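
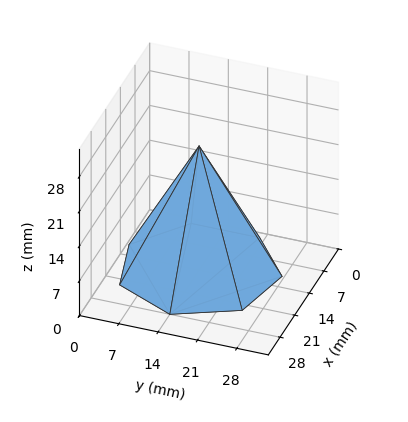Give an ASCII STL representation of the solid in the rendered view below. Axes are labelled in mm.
Reading the render: the shape is a regular 7-sided pyramid, base circumscribed radius ≈ 14 mm, apex at z ≈ 25 mm (dimensions read to the nearest mm from the axis ticks). For the STL, each face is triangulated and given an outward normal.

solid part
  facet normal 0.0000 0.0000 -1.0000
    outer loop
      vertex 10.9 27.6 0.0
      vertex 22.7 24.9 0.0
      vertex 28.0 14.0 0.0
    endloop
  endfacet
  facet normal 0.0000 0.0000 -1.0000
    outer loop
      vertex 1.4 20.1 0.0
      vertex 10.9 27.6 0.0
      vertex 28.0 14.0 0.0
    endloop
  endfacet
  facet normal 0.0000 0.0000 -1.0000
    outer loop
      vertex 1.4 7.9 0.0
      vertex 1.4 20.1 0.0
      vertex 28.0 14.0 0.0
    endloop
  endfacet
  facet normal 0.0000 0.0000 -1.0000
    outer loop
      vertex 10.9 0.4 0.0
      vertex 1.4 7.9 0.0
      vertex 28.0 14.0 0.0
    endloop
  endfacet
  facet normal 0.0000 0.0000 -1.0000
    outer loop
      vertex 22.7 3.1 0.0
      vertex 10.9 0.4 0.0
      vertex 28.0 14.0 0.0
    endloop
  endfacet
  facet normal 0.8032 0.3906 0.4498
    outer loop
      vertex 28.0 14.0 0.0
      vertex 22.7 24.9 0.0
      vertex 14.0 14.0 25.0
    endloop
  endfacet
  facet normal 0.1993 0.8710 0.4491
    outer loop
      vertex 22.7 24.9 0.0
      vertex 10.9 27.6 0.0
      vertex 14.0 14.0 25.0
    endloop
  endfacet
  facet normal -0.5534 0.7009 0.4499
    outer loop
      vertex 10.9 27.6 0.0
      vertex 1.4 20.1 0.0
      vertex 14.0 14.0 25.0
    endloop
  endfacet
  facet normal -0.8930 0.0000 0.4501
    outer loop
      vertex 1.4 20.1 0.0
      vertex 1.4 7.9 0.0
      vertex 14.0 14.0 25.0
    endloop
  endfacet
  facet normal -0.5534 -0.7009 0.4499
    outer loop
      vertex 1.4 7.9 0.0
      vertex 10.9 0.4 0.0
      vertex 14.0 14.0 25.0
    endloop
  endfacet
  facet normal 0.1993 -0.8710 0.4491
    outer loop
      vertex 10.9 0.4 0.0
      vertex 22.7 3.1 0.0
      vertex 14.0 14.0 25.0
    endloop
  endfacet
  facet normal 0.8032 -0.3906 0.4498
    outer loop
      vertex 22.7 3.1 0.0
      vertex 28.0 14.0 0.0
      vertex 14.0 14.0 25.0
    endloop
  endfacet
endsolid part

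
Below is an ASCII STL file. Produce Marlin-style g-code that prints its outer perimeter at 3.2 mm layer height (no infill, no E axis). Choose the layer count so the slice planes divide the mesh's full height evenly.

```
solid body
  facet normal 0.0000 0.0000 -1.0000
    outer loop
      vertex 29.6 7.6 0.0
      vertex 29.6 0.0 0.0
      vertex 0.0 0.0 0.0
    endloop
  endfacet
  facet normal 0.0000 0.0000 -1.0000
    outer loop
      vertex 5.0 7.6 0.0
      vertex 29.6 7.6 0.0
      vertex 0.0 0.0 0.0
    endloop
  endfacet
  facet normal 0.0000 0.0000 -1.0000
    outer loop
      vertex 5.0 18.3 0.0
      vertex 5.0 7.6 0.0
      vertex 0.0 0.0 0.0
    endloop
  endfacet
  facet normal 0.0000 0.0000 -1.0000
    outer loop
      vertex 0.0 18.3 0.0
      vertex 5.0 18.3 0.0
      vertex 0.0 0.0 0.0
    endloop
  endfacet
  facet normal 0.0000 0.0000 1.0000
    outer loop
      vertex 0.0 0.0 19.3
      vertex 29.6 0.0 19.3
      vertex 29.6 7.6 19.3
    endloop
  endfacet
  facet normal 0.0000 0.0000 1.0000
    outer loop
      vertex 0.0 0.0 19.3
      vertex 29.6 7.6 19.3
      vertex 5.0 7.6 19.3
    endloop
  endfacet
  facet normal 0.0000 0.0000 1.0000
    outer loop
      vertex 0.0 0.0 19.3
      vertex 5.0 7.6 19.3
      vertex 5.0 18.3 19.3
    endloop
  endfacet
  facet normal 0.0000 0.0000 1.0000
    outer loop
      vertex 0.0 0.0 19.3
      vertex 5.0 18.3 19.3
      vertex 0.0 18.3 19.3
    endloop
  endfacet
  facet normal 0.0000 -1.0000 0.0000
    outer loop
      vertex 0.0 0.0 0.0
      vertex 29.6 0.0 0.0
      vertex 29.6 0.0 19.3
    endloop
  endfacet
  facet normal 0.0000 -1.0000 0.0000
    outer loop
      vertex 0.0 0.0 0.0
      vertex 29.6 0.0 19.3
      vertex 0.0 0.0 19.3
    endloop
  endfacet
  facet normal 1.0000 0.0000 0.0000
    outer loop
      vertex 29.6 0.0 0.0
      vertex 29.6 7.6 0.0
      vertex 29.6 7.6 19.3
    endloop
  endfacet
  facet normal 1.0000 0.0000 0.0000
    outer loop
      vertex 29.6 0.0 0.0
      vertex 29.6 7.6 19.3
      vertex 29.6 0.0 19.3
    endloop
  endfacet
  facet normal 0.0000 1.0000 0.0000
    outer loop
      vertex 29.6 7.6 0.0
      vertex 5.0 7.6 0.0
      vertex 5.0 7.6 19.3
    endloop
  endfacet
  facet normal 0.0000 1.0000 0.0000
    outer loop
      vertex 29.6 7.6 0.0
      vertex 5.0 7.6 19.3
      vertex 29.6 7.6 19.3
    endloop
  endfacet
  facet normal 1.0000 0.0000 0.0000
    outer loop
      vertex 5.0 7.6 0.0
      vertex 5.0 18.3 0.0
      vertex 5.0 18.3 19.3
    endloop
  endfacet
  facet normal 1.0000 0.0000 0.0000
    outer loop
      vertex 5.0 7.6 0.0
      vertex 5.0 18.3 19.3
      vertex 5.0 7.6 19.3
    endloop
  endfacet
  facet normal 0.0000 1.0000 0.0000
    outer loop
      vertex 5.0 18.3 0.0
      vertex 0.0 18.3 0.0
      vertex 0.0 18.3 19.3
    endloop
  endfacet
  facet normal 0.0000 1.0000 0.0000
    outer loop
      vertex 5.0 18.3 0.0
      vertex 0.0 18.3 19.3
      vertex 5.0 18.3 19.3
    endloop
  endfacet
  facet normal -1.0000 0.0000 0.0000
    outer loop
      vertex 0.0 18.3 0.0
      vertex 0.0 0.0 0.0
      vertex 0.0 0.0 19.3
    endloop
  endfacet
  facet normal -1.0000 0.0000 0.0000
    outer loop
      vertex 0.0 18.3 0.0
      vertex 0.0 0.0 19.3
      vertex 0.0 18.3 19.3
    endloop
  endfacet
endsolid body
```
; perimeter-only toolpath
G21 ; units = mm
G90 ; absolute positioning
G28 ; home
; layer 1
G0 Z3.2
G0 X0.0 Y0.0
G1 X29.6 Y0.0
G1 X29.6 Y7.6
G1 X5.0 Y7.6
G1 X5.0 Y18.3
G1 X0.0 Y18.3
G1 X0.0 Y0.0
; layer 2
G0 Z6.4
G0 X0.0 Y0.0
G1 X29.6 Y0.0
G1 X29.6 Y7.6
G1 X5.0 Y7.6
G1 X5.0 Y18.3
G1 X0.0 Y18.3
G1 X0.0 Y0.0
; layer 3
G0 Z9.7
G0 X0.0 Y0.0
G1 X29.6 Y0.0
G1 X29.6 Y7.6
G1 X5.0 Y7.6
G1 X5.0 Y18.3
G1 X0.0 Y18.3
G1 X0.0 Y0.0
; layer 4
G0 Z12.9
G0 X0.0 Y0.0
G1 X29.6 Y0.0
G1 X29.6 Y7.6
G1 X5.0 Y7.6
G1 X5.0 Y18.3
G1 X0.0 Y18.3
G1 X0.0 Y0.0
; layer 5
G0 Z16.1
G0 X0.0 Y0.0
G1 X29.6 Y0.0
G1 X29.6 Y7.6
G1 X5.0 Y7.6
G1 X5.0 Y18.3
G1 X0.0 Y18.3
G1 X0.0 Y0.0
; layer 6
G0 Z19.3
G0 X0.0 Y0.0
G1 X29.6 Y0.0
G1 X29.6 Y7.6
G1 X5.0 Y7.6
G1 X5.0 Y18.3
G1 X0.0 Y18.3
G1 X0.0 Y0.0
M2 ; end

The solid is an L-shaped prism: outer 29.6 × 18.3 mm, arm thicknesses ≈ 7.6 mm (horizontal) and 5 mm (vertical), extruded 19.3 mm in z. Slicing at Δz = 3.2 mm — 6 equal slices spanning the solid's height, so layer i sits at z = i·h/6 — gives 6 non-empty perimeters. Each is a 6-segment closed polygon; G0 lifts to the layer z and rapids to the start vertex, then G1 traces the edges.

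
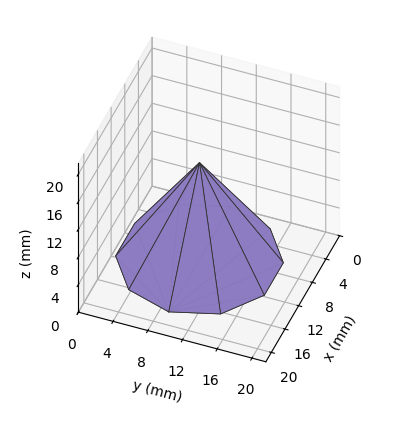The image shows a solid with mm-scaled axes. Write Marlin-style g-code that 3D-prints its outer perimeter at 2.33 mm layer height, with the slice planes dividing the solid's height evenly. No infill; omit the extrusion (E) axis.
Reading the render: the shape is a regular 10-sided pyramid, base circumscribed radius ≈ 9 mm, apex at z ≈ 14 mm (dimensions read to the nearest mm from the axis ticks). For the g-code, the solid's height is divided into equal slices at the stated Δz and each level perimeter traced with G1 moves after a G0 lift.

; perimeter-only toolpath
G21 ; units = mm
G90 ; absolute positioning
G28 ; home
; layer 1
G0 Z2.33
G0 X16.50 Y9.00
G1 X15.07 Y13.41
G1 X11.32 Y16.13
G1 X6.68 Y16.13
G1 X2.93 Y13.41
G1 X1.50 Y9.00
G1 X2.93 Y4.59
G1 X6.68 Y1.87
G1 X11.32 Y1.87
G1 X15.07 Y4.59
G1 X16.50 Y9.00
; layer 2
G0 Z4.67
G0 X15.00 Y9.00
G1 X13.85 Y12.53
G1 X10.85 Y14.71
G1 X7.15 Y14.71
G1 X4.15 Y12.53
G1 X3.00 Y9.00
G1 X4.15 Y5.47
G1 X7.15 Y3.29
G1 X10.85 Y3.29
G1 X13.85 Y5.47
G1 X15.00 Y9.00
; layer 3
G0 Z7.00
G0 X13.50 Y9.00
G1 X12.64 Y11.64
G1 X10.39 Y13.28
G1 X7.61 Y13.28
G1 X5.36 Y11.64
G1 X4.50 Y9.00
G1 X5.36 Y6.36
G1 X7.61 Y4.72
G1 X10.39 Y4.72
G1 X12.64 Y6.36
G1 X13.50 Y9.00
; layer 4
G0 Z9.33
G0 X12.00 Y9.00
G1 X11.43 Y10.76
G1 X9.93 Y11.85
G1 X8.07 Y11.85
G1 X6.57 Y10.76
G1 X6.00 Y9.00
G1 X6.57 Y7.24
G1 X8.07 Y6.15
G1 X9.93 Y6.15
G1 X11.43 Y7.24
G1 X12.00 Y9.00
; layer 5
G0 Z11.67
G0 X10.50 Y9.00
G1 X10.21 Y9.88
G1 X9.46 Y10.43
G1 X8.54 Y10.43
G1 X7.79 Y9.88
G1 X7.50 Y9.00
G1 X7.79 Y8.12
G1 X8.54 Y7.57
G1 X9.46 Y7.57
G1 X10.21 Y8.12
G1 X10.50 Y9.00
M2 ; end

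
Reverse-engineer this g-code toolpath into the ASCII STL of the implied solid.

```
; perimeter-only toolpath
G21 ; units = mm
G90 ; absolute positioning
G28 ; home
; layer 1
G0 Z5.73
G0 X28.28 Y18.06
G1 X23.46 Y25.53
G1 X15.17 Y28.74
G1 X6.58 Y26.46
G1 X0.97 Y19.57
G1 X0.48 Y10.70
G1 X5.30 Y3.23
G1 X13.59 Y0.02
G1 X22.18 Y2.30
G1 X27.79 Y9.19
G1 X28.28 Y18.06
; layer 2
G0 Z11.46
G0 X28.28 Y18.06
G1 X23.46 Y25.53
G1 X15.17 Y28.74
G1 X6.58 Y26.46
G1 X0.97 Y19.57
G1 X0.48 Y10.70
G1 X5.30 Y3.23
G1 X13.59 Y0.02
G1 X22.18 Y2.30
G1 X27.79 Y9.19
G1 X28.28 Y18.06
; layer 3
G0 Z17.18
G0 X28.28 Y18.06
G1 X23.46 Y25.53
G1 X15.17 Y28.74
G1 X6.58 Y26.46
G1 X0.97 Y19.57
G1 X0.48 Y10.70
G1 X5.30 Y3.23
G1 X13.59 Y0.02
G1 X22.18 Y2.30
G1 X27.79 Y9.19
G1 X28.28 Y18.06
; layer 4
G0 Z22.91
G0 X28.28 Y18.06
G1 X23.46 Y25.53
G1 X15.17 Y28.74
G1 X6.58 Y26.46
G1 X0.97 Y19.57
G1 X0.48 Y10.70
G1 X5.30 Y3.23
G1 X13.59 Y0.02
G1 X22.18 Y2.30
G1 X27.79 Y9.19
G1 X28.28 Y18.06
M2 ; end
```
solid part
  facet normal 0.0000 0.0000 -1.0000
    outer loop
      vertex 15.17 28.74 0.00
      vertex 23.46 25.53 0.00
      vertex 28.28 18.06 0.00
    endloop
  endfacet
  facet normal 0.0000 0.0000 -1.0000
    outer loop
      vertex 6.58 26.46 0.00
      vertex 15.17 28.74 0.00
      vertex 28.28 18.06 0.00
    endloop
  endfacet
  facet normal 0.0000 0.0000 -1.0000
    outer loop
      vertex 0.97 19.57 0.00
      vertex 6.58 26.46 0.00
      vertex 28.28 18.06 0.00
    endloop
  endfacet
  facet normal 0.0000 0.0000 -1.0000
    outer loop
      vertex 0.48 10.70 0.00
      vertex 0.97 19.57 0.00
      vertex 28.28 18.06 0.00
    endloop
  endfacet
  facet normal 0.0000 0.0000 -1.0000
    outer loop
      vertex 5.30 3.23 0.00
      vertex 0.48 10.70 0.00
      vertex 28.28 18.06 0.00
    endloop
  endfacet
  facet normal 0.0000 0.0000 -1.0000
    outer loop
      vertex 13.59 0.02 0.00
      vertex 5.30 3.23 0.00
      vertex 28.28 18.06 0.00
    endloop
  endfacet
  facet normal 0.0000 0.0000 -1.0000
    outer loop
      vertex 22.18 2.30 0.00
      vertex 13.59 0.02 0.00
      vertex 28.28 18.06 0.00
    endloop
  endfacet
  facet normal 0.0000 0.0000 -1.0000
    outer loop
      vertex 27.79 9.19 0.00
      vertex 22.18 2.30 0.00
      vertex 28.28 18.06 0.00
    endloop
  endfacet
  facet normal 0.0000 0.0000 1.0000
    outer loop
      vertex 28.28 18.06 22.91
      vertex 23.46 25.53 22.91
      vertex 15.17 28.74 22.91
    endloop
  endfacet
  facet normal 0.0000 0.0000 1.0000
    outer loop
      vertex 28.28 18.06 22.91
      vertex 15.17 28.74 22.91
      vertex 6.58 26.46 22.91
    endloop
  endfacet
  facet normal 0.0000 0.0000 1.0000
    outer loop
      vertex 28.28 18.06 22.91
      vertex 6.58 26.46 22.91
      vertex 0.97 19.57 22.91
    endloop
  endfacet
  facet normal 0.0000 0.0000 1.0000
    outer loop
      vertex 28.28 18.06 22.91
      vertex 0.97 19.57 22.91
      vertex 0.48 10.70 22.91
    endloop
  endfacet
  facet normal 0.0000 0.0000 1.0000
    outer loop
      vertex 28.28 18.06 22.91
      vertex 0.48 10.70 22.91
      vertex 5.30 3.23 22.91
    endloop
  endfacet
  facet normal 0.0000 0.0000 1.0000
    outer loop
      vertex 28.28 18.06 22.91
      vertex 5.30 3.23 22.91
      vertex 13.59 0.02 22.91
    endloop
  endfacet
  facet normal 0.0000 0.0000 1.0000
    outer loop
      vertex 28.28 18.06 22.91
      vertex 13.59 0.02 22.91
      vertex 22.18 2.30 22.91
    endloop
  endfacet
  facet normal 0.0000 0.0000 1.0000
    outer loop
      vertex 28.28 18.06 22.91
      vertex 22.18 2.30 22.91
      vertex 27.79 9.19 22.91
    endloop
  endfacet
  facet normal 0.8403 0.5422 0.0000
    outer loop
      vertex 28.28 18.06 0.00
      vertex 23.46 25.53 0.00
      vertex 23.46 25.53 22.91
    endloop
  endfacet
  facet normal 0.8403 0.5422 0.0000
    outer loop
      vertex 28.28 18.06 0.00
      vertex 23.46 25.53 22.91
      vertex 28.28 18.06 22.91
    endloop
  endfacet
  facet normal 0.3611 0.9325 0.0000
    outer loop
      vertex 23.46 25.53 0.00
      vertex 15.17 28.74 0.00
      vertex 15.17 28.74 22.91
    endloop
  endfacet
  facet normal 0.3611 0.9325 0.0000
    outer loop
      vertex 23.46 25.53 0.00
      vertex 15.17 28.74 22.91
      vertex 23.46 25.53 22.91
    endloop
  endfacet
  facet normal -0.2565 0.9665 0.0000
    outer loop
      vertex 15.17 28.74 0.00
      vertex 6.58 26.46 0.00
      vertex 6.58 26.46 22.91
    endloop
  endfacet
  facet normal -0.2565 0.9665 0.0000
    outer loop
      vertex 15.17 28.74 0.00
      vertex 6.58 26.46 22.91
      vertex 15.17 28.74 22.91
    endloop
  endfacet
  facet normal -0.7755 0.6314 0.0000
    outer loop
      vertex 6.58 26.46 0.00
      vertex 0.97 19.57 0.00
      vertex 0.97 19.57 22.91
    endloop
  endfacet
  facet normal -0.7755 0.6314 0.0000
    outer loop
      vertex 6.58 26.46 0.00
      vertex 0.97 19.57 22.91
      vertex 6.58 26.46 22.91
    endloop
  endfacet
  facet normal -0.9985 0.0552 0.0000
    outer loop
      vertex 0.97 19.57 0.00
      vertex 0.48 10.70 0.00
      vertex 0.48 10.70 22.91
    endloop
  endfacet
  facet normal -0.9985 0.0552 0.0000
    outer loop
      vertex 0.97 19.57 0.00
      vertex 0.48 10.70 22.91
      vertex 0.97 19.57 22.91
    endloop
  endfacet
  facet normal -0.8403 -0.5422 0.0000
    outer loop
      vertex 0.48 10.70 0.00
      vertex 5.30 3.23 0.00
      vertex 5.30 3.23 22.91
    endloop
  endfacet
  facet normal -0.8403 -0.5422 0.0000
    outer loop
      vertex 0.48 10.70 0.00
      vertex 5.30 3.23 22.91
      vertex 0.48 10.70 22.91
    endloop
  endfacet
  facet normal -0.3611 -0.9325 0.0000
    outer loop
      vertex 5.30 3.23 0.00
      vertex 13.59 0.02 0.00
      vertex 13.59 0.02 22.91
    endloop
  endfacet
  facet normal -0.3611 -0.9325 0.0000
    outer loop
      vertex 5.30 3.23 0.00
      vertex 13.59 0.02 22.91
      vertex 5.30 3.23 22.91
    endloop
  endfacet
  facet normal 0.2565 -0.9665 0.0000
    outer loop
      vertex 13.59 0.02 0.00
      vertex 22.18 2.30 0.00
      vertex 22.18 2.30 22.91
    endloop
  endfacet
  facet normal 0.2565 -0.9665 0.0000
    outer loop
      vertex 13.59 0.02 0.00
      vertex 22.18 2.30 22.91
      vertex 13.59 0.02 22.91
    endloop
  endfacet
  facet normal 0.7755 -0.6314 0.0000
    outer loop
      vertex 22.18 2.30 0.00
      vertex 27.79 9.19 0.00
      vertex 27.79 9.19 22.91
    endloop
  endfacet
  facet normal 0.7755 -0.6314 0.0000
    outer loop
      vertex 22.18 2.30 0.00
      vertex 27.79 9.19 22.91
      vertex 22.18 2.30 22.91
    endloop
  endfacet
  facet normal 0.9985 -0.0552 0.0000
    outer loop
      vertex 27.79 9.19 0.00
      vertex 28.28 18.06 0.00
      vertex 28.28 18.06 22.91
    endloop
  endfacet
  facet normal 0.9985 -0.0552 0.0000
    outer loop
      vertex 27.79 9.19 0.00
      vertex 28.28 18.06 22.91
      vertex 27.79 9.19 22.91
    endloop
  endfacet
endsolid part

The G0 Z moves step by Δz≈5.73 mm. Every layer's G1 loop is the same polygon, so the solid is a straight extrusion of it from z=0 to z≈22.9. Closing with flat bottom and top caps and triangulating gives 36 facets — a regular 10-sided prism (a cylinder approximated with 10 flat sides), circumscribed radius ≈ 14.4 mm, height ≈ 22.9 mm.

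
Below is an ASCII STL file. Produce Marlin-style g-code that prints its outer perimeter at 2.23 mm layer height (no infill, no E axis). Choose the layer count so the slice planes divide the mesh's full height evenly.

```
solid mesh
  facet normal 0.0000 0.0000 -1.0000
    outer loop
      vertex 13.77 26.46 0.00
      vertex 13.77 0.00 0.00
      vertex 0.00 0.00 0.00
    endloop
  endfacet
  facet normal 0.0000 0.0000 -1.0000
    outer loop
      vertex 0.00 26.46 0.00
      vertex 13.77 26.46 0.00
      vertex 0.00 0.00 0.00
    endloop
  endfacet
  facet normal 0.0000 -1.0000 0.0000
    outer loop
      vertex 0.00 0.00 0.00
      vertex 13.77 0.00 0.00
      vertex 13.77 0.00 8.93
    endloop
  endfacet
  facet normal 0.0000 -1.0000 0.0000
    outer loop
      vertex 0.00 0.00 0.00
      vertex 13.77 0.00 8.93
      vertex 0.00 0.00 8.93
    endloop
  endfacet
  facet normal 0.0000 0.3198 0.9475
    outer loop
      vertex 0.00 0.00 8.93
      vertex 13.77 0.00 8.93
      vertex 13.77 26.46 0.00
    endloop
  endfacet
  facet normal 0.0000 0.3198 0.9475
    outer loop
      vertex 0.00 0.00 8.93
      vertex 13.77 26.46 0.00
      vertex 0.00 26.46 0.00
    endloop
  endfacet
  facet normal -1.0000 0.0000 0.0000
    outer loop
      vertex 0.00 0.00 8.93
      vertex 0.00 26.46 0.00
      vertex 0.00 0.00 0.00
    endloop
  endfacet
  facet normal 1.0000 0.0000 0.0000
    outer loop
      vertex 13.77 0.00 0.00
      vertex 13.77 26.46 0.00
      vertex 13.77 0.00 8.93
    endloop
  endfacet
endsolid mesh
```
; perimeter-only toolpath
G21 ; units = mm
G90 ; absolute positioning
G28 ; home
; layer 1
G0 Z2.23
G0 X0.00 Y0.00
G1 X13.77 Y0.00
G1 X13.77 Y19.84
G1 X0.00 Y19.84
G1 X0.00 Y0.00
; layer 2
G0 Z4.46
G0 X0.00 Y0.00
G1 X13.77 Y0.00
G1 X13.77 Y13.23
G1 X0.00 Y13.23
G1 X0.00 Y0.00
; layer 3
G0 Z6.70
G0 X0.00 Y0.00
G1 X13.77 Y0.00
G1 X13.77 Y6.62
G1 X0.00 Y6.62
G1 X0.00 Y0.00
M2 ; end

The solid is a wedge (ramp): 13.8 × 26.5 mm base, rising to 8.93 mm along the y=0 edge and sloping linearly to z=0 at y=26.5. Slicing at Δz = 2.23 mm — 4 equal slices spanning the solid's height, so layer i sits at z = i·h/4 — gives 3 non-empty perimeters. Each is a 4-segment closed polygon; G0 lifts to the layer z and rapids to the start vertex, then G1 traces the edges. The cross-section shrinks linearly with z (the slice at the apex is degenerate and omitted).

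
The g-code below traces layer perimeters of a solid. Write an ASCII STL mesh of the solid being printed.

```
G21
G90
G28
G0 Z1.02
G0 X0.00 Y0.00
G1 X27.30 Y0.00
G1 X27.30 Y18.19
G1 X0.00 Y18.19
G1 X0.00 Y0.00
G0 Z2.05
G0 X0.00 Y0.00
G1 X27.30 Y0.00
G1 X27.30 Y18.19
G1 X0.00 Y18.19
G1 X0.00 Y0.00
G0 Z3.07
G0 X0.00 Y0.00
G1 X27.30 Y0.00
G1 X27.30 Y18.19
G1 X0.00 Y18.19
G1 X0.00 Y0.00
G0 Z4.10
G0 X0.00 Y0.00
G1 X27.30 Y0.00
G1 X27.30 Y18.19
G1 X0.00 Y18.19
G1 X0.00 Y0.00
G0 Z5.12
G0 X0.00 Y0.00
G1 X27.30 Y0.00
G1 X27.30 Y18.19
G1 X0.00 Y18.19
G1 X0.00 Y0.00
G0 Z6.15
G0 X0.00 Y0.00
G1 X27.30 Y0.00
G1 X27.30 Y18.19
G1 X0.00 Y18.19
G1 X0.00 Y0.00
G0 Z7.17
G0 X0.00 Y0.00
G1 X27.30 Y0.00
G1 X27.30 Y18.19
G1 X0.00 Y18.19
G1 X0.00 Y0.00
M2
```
solid part
  facet normal 0.0000 0.0000 -1.0000
    outer loop
      vertex 27.30 18.19 0.00
      vertex 27.30 0.00 0.00
      vertex 0.00 0.00 0.00
    endloop
  endfacet
  facet normal 0.0000 0.0000 -1.0000
    outer loop
      vertex 0.00 18.19 0.00
      vertex 27.30 18.19 0.00
      vertex 0.00 0.00 0.00
    endloop
  endfacet
  facet normal 0.0000 0.0000 1.0000
    outer loop
      vertex 0.00 0.00 7.17
      vertex 27.30 0.00 7.17
      vertex 27.30 18.19 7.17
    endloop
  endfacet
  facet normal 0.0000 0.0000 1.0000
    outer loop
      vertex 0.00 0.00 7.17
      vertex 27.30 18.19 7.17
      vertex 0.00 18.19 7.17
    endloop
  endfacet
  facet normal 0.0000 -1.0000 0.0000
    outer loop
      vertex 0.00 0.00 0.00
      vertex 27.30 0.00 0.00
      vertex 27.30 0.00 7.17
    endloop
  endfacet
  facet normal 0.0000 -1.0000 0.0000
    outer loop
      vertex 0.00 0.00 0.00
      vertex 27.30 0.00 7.17
      vertex 0.00 0.00 7.17
    endloop
  endfacet
  facet normal 0.0000 1.0000 0.0000
    outer loop
      vertex 27.30 18.19 7.17
      vertex 27.30 18.19 0.00
      vertex 0.00 18.19 0.00
    endloop
  endfacet
  facet normal 0.0000 1.0000 0.0000
    outer loop
      vertex 0.00 18.19 7.17
      vertex 27.30 18.19 7.17
      vertex 0.00 18.19 0.00
    endloop
  endfacet
  facet normal -1.0000 0.0000 0.0000
    outer loop
      vertex 0.00 18.19 7.17
      vertex 0.00 18.19 0.00
      vertex 0.00 0.00 0.00
    endloop
  endfacet
  facet normal -1.0000 0.0000 0.0000
    outer loop
      vertex 0.00 0.00 7.17
      vertex 0.00 18.19 7.17
      vertex 0.00 0.00 0.00
    endloop
  endfacet
  facet normal 1.0000 0.0000 0.0000
    outer loop
      vertex 27.30 0.00 0.00
      vertex 27.30 18.19 0.00
      vertex 27.30 18.19 7.17
    endloop
  endfacet
  facet normal 1.0000 0.0000 0.0000
    outer loop
      vertex 27.30 0.00 0.00
      vertex 27.30 18.19 7.17
      vertex 27.30 0.00 7.17
    endloop
  endfacet
endsolid part

The G0 Z moves step by Δz≈1.02 mm. Every layer's G1 loop is the same polygon, so the solid is a straight extrusion of it from z=0 to z≈7.17. Closing with flat bottom and top caps and triangulating gives 12 facets — a rectangular box, roughly 27.3 × 18.2 mm footprint and 7.17 mm tall.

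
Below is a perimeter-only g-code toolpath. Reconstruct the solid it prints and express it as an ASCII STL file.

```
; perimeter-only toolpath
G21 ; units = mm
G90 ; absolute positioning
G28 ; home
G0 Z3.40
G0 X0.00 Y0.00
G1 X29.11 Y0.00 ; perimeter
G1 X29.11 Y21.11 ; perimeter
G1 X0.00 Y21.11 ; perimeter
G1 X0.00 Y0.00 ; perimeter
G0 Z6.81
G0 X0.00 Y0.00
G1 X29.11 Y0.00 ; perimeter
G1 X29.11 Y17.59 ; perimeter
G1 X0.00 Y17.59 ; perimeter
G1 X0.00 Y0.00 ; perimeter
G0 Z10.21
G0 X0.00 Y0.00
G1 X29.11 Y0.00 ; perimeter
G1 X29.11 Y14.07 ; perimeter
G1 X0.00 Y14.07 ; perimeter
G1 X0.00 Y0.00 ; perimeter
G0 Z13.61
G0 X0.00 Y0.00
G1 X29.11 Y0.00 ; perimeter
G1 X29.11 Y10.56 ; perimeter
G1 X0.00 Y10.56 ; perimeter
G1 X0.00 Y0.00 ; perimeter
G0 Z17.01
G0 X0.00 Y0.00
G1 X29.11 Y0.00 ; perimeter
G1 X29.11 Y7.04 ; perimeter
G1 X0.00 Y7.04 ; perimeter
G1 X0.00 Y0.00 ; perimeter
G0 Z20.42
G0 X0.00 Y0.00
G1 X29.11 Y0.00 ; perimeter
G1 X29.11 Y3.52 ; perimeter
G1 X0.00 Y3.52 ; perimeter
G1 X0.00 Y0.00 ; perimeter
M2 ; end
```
solid part
  facet normal 0.0000 0.0000 -1.0000
    outer loop
      vertex 29.11 24.63 0.00
      vertex 29.11 0.00 0.00
      vertex 0.00 0.00 0.00
    endloop
  endfacet
  facet normal 0.0000 0.0000 -1.0000
    outer loop
      vertex 0.00 24.63 0.00
      vertex 29.11 24.63 0.00
      vertex 0.00 0.00 0.00
    endloop
  endfacet
  facet normal 0.0000 -1.0000 0.0000
    outer loop
      vertex 0.00 0.00 0.00
      vertex 29.11 0.00 0.00
      vertex 29.11 0.00 23.82
    endloop
  endfacet
  facet normal 0.0000 -1.0000 0.0000
    outer loop
      vertex 0.00 0.00 0.00
      vertex 29.11 0.00 23.82
      vertex 0.00 0.00 23.82
    endloop
  endfacet
  facet normal 0.0000 0.6952 0.7188
    outer loop
      vertex 0.00 0.00 23.82
      vertex 29.11 0.00 23.82
      vertex 29.11 24.63 0.00
    endloop
  endfacet
  facet normal 0.0000 0.6952 0.7188
    outer loop
      vertex 0.00 0.00 23.82
      vertex 29.11 24.63 0.00
      vertex 0.00 24.63 0.00
    endloop
  endfacet
  facet normal -1.0000 0.0000 0.0000
    outer loop
      vertex 0.00 0.00 23.82
      vertex 0.00 24.63 0.00
      vertex 0.00 0.00 0.00
    endloop
  endfacet
  facet normal 1.0000 0.0000 0.0000
    outer loop
      vertex 29.11 0.00 0.00
      vertex 29.11 24.63 0.00
      vertex 29.11 0.00 23.82
    endloop
  endfacet
endsolid part

The G0 Z moves step by Δz≈3.40 mm. The G1 loops shrink linearly with z, so the solid tapers from its base footprint up to z≈23.8. Closing with a flat bottom cap and the tapered top and triangulating gives 8 facets — a wedge (ramp): 29.1 × 24.6 mm base, rising to 23.8 mm along the y=0 edge and sloping linearly to z=0 at y=24.6.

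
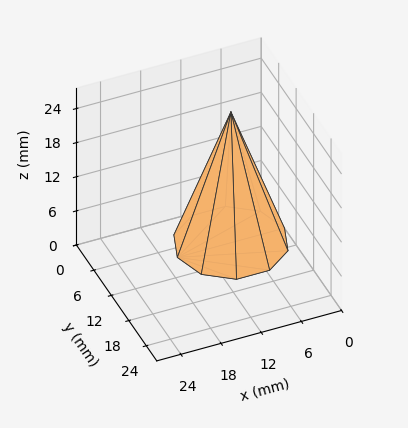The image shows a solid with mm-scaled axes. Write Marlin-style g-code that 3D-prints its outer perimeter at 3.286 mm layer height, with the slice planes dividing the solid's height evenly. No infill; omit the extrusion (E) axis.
Reading the render: the shape is a regular 10-sided pyramid, base circumscribed radius ≈ 8 mm, apex at z ≈ 23 mm (dimensions read to the nearest mm from the axis ticks). For the g-code, the solid's height is divided into equal slices at the stated Δz and each level perimeter traced with G1 moves after a G0 lift.

; perimeter-only toolpath
G21 ; units = mm
G90 ; absolute positioning
G28 ; home
; layer 1
G0 Z3.286
G0 X14.857 Y8.000
G1 X13.547 Y12.030
G1 X10.119 Y14.521
G1 X5.881 Y14.521
G1 X2.453 Y12.030
G1 X1.143 Y8.000
G1 X2.453 Y3.970
G1 X5.881 Y1.479
G1 X10.119 Y1.479
G1 X13.547 Y3.970
G1 X14.857 Y8.000
; layer 2
G0 Z6.571
G0 X13.714 Y8.000
G1 X12.623 Y11.359
G1 X9.766 Y13.434
G1 X6.234 Y13.434
G1 X3.377 Y11.359
G1 X2.286 Y8.000
G1 X3.377 Y4.641
G1 X6.234 Y2.566
G1 X9.766 Y2.566
G1 X12.623 Y4.641
G1 X13.714 Y8.000
; layer 3
G0 Z9.857
G0 X12.571 Y8.000
G1 X11.698 Y10.687
G1 X9.413 Y12.347
G1 X6.587 Y12.347
G1 X4.302 Y10.687
G1 X3.429 Y8.000
G1 X4.302 Y5.313
G1 X6.587 Y3.653
G1 X9.413 Y3.653
G1 X11.698 Y5.313
G1 X12.571 Y8.000
; layer 4
G0 Z13.143
G0 X11.429 Y8.000
G1 X10.774 Y10.015
G1 X9.059 Y11.261
G1 X6.941 Y11.261
G1 X5.226 Y10.015
G1 X4.571 Y8.000
G1 X5.226 Y5.985
G1 X6.941 Y4.739
G1 X9.059 Y4.739
G1 X10.774 Y5.985
G1 X11.429 Y8.000
; layer 5
G0 Z16.429
G0 X10.286 Y8.000
G1 X9.849 Y9.343
G1 X8.706 Y10.174
G1 X7.294 Y10.174
G1 X6.151 Y9.343
G1 X5.714 Y8.000
G1 X6.151 Y6.657
G1 X7.294 Y5.826
G1 X8.706 Y5.826
G1 X9.849 Y6.657
G1 X10.286 Y8.000
; layer 6
G0 Z19.714
G0 X9.143 Y8.000
G1 X8.925 Y8.672
G1 X8.353 Y9.087
G1 X7.647 Y9.087
G1 X7.075 Y8.672
G1 X6.857 Y8.000
G1 X7.075 Y7.328
G1 X7.647 Y6.913
G1 X8.353 Y6.913
G1 X8.925 Y7.328
G1 X9.143 Y8.000
M2 ; end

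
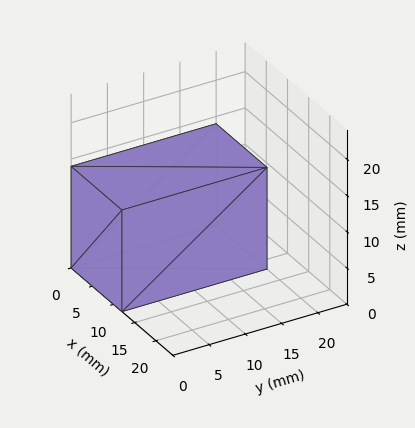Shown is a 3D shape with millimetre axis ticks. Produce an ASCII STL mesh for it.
Reading the render: the shape is a rectangular box, roughly 12 × 20 mm footprint and 14 mm tall (dimensions read to the nearest mm from the axis ticks). For the STL, each face is triangulated and given an outward normal.

solid part
  facet normal 0.0000 0.0000 -1.0000
    outer loop
      vertex 12.0 20.0 0.0
      vertex 12.0 0.0 0.0
      vertex 0.0 0.0 0.0
    endloop
  endfacet
  facet normal 0.0000 0.0000 -1.0000
    outer loop
      vertex 0.0 20.0 0.0
      vertex 12.0 20.0 0.0
      vertex 0.0 0.0 0.0
    endloop
  endfacet
  facet normal 0.0000 0.0000 1.0000
    outer loop
      vertex 0.0 0.0 14.0
      vertex 12.0 0.0 14.0
      vertex 12.0 20.0 14.0
    endloop
  endfacet
  facet normal 0.0000 0.0000 1.0000
    outer loop
      vertex 0.0 0.0 14.0
      vertex 12.0 20.0 14.0
      vertex 0.0 20.0 14.0
    endloop
  endfacet
  facet normal 0.0000 -1.0000 0.0000
    outer loop
      vertex 0.0 0.0 0.0
      vertex 12.0 0.0 0.0
      vertex 12.0 0.0 14.0
    endloop
  endfacet
  facet normal 0.0000 -1.0000 0.0000
    outer loop
      vertex 0.0 0.0 0.0
      vertex 12.0 0.0 14.0
      vertex 0.0 0.0 14.0
    endloop
  endfacet
  facet normal 0.0000 1.0000 0.0000
    outer loop
      vertex 12.0 20.0 14.0
      vertex 12.0 20.0 0.0
      vertex 0.0 20.0 0.0
    endloop
  endfacet
  facet normal 0.0000 1.0000 0.0000
    outer loop
      vertex 0.0 20.0 14.0
      vertex 12.0 20.0 14.0
      vertex 0.0 20.0 0.0
    endloop
  endfacet
  facet normal -1.0000 0.0000 0.0000
    outer loop
      vertex 0.0 20.0 14.0
      vertex 0.0 20.0 0.0
      vertex 0.0 0.0 0.0
    endloop
  endfacet
  facet normal -1.0000 0.0000 0.0000
    outer loop
      vertex 0.0 0.0 14.0
      vertex 0.0 20.0 14.0
      vertex 0.0 0.0 0.0
    endloop
  endfacet
  facet normal 1.0000 0.0000 0.0000
    outer loop
      vertex 12.0 0.0 0.0
      vertex 12.0 20.0 0.0
      vertex 12.0 20.0 14.0
    endloop
  endfacet
  facet normal 1.0000 0.0000 0.0000
    outer loop
      vertex 12.0 0.0 0.0
      vertex 12.0 20.0 14.0
      vertex 12.0 0.0 14.0
    endloop
  endfacet
endsolid part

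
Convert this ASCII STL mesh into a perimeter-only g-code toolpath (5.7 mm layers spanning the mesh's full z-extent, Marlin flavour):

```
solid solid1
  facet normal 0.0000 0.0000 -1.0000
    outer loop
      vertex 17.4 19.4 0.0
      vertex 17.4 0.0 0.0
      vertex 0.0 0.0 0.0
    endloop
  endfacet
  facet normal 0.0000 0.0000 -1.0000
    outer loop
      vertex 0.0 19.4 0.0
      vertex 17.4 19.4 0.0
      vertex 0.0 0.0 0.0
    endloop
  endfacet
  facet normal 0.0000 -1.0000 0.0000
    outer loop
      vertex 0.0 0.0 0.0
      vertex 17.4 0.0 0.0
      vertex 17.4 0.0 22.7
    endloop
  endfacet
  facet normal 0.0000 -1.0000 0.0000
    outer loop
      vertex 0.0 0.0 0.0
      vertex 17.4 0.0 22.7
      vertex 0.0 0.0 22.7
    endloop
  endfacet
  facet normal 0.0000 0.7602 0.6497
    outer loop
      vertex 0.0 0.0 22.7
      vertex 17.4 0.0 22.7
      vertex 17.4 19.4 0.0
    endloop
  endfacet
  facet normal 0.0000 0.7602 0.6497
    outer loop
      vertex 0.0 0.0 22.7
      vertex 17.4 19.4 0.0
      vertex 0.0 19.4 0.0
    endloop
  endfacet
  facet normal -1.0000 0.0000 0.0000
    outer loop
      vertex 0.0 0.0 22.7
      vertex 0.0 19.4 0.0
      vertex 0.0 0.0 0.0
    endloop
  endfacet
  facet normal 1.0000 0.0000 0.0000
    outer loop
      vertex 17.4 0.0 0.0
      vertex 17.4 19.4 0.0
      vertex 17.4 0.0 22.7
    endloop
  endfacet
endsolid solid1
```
; perimeter-only toolpath
G21 ; units = mm
G90 ; absolute positioning
G28 ; home
; layer 1
G0 Z5.7
G0 X0.0 Y0.0
G1 X17.4 Y0.0
G1 X17.4 Y14.5
G1 X0.0 Y14.5
G1 X0.0 Y0.0
; layer 2
G0 Z11.3
G0 X0.0 Y0.0
G1 X17.4 Y0.0
G1 X17.4 Y9.7
G1 X0.0 Y9.7
G1 X0.0 Y0.0
; layer 3
G0 Z17.0
G0 X0.0 Y0.0
G1 X17.4 Y0.0
G1 X17.4 Y4.8
G1 X0.0 Y4.8
G1 X0.0 Y0.0
M2 ; end

The solid is a wedge (ramp): 17.4 × 19.4 mm base, rising to 22.7 mm along the y=0 edge and sloping linearly to z=0 at y=19.4. Slicing at Δz = 5.7 mm — 4 equal slices spanning the solid's height, so layer i sits at z = i·h/4 — gives 3 non-empty perimeters. Each is a 4-segment closed polygon; G0 lifts to the layer z and rapids to the start vertex, then G1 traces the edges. The cross-section shrinks linearly with z (the slice at the apex is degenerate and omitted).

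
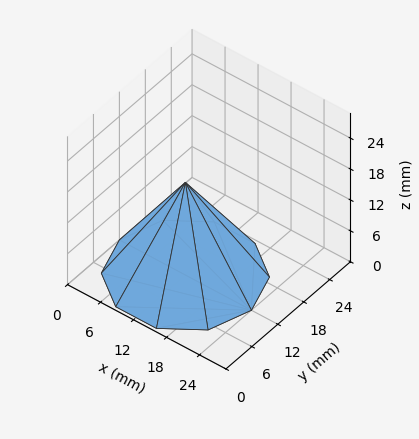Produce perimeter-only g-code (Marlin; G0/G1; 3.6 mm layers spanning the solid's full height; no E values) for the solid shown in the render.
Reading the render: the shape is a regular 10-sided pyramid, base circumscribed radius ≈ 12 mm, apex at z ≈ 18 mm (dimensions read to the nearest mm from the axis ticks). For the g-code, the solid's height is divided into equal slices at the stated Δz and each level perimeter traced with G1 moves after a G0 lift.

; perimeter-only toolpath
G21 ; units = mm
G90 ; absolute positioning
G28 ; home
; layer 1
G0 Z3.6
G0 X21.6 Y12.0
G1 X19.8 Y17.7
G1 X15.0 Y21.1
G1 X9.0 Y21.1
G1 X4.2 Y17.7
G1 X2.4 Y12.0
G1 X4.2 Y6.3
G1 X9.0 Y2.9
G1 X15.0 Y2.9
G1 X19.8 Y6.3
G1 X21.6 Y12.0
; layer 2
G0 Z7.2
G0 X19.2 Y12.0
G1 X17.8 Y16.3
G1 X14.2 Y18.8
G1 X9.8 Y18.8
G1 X6.2 Y16.3
G1 X4.8 Y12.0
G1 X6.2 Y7.7
G1 X9.8 Y5.2
G1 X14.2 Y5.2
G1 X17.8 Y7.7
G1 X19.2 Y12.0
; layer 3
G0 Z10.8
G0 X16.8 Y12.0
G1 X15.9 Y14.8
G1 X13.5 Y16.6
G1 X10.5 Y16.6
G1 X8.1 Y14.8
G1 X7.2 Y12.0
G1 X8.1 Y9.2
G1 X10.5 Y7.4
G1 X13.5 Y7.4
G1 X15.9 Y9.2
G1 X16.8 Y12.0
; layer 4
G0 Z14.4
G0 X14.4 Y12.0
G1 X13.9 Y13.4
G1 X12.7 Y14.3
G1 X11.3 Y14.3
G1 X10.1 Y13.4
G1 X9.6 Y12.0
G1 X10.1 Y10.6
G1 X11.3 Y9.7
G1 X12.7 Y9.7
G1 X13.9 Y10.6
G1 X14.4 Y12.0
M2 ; end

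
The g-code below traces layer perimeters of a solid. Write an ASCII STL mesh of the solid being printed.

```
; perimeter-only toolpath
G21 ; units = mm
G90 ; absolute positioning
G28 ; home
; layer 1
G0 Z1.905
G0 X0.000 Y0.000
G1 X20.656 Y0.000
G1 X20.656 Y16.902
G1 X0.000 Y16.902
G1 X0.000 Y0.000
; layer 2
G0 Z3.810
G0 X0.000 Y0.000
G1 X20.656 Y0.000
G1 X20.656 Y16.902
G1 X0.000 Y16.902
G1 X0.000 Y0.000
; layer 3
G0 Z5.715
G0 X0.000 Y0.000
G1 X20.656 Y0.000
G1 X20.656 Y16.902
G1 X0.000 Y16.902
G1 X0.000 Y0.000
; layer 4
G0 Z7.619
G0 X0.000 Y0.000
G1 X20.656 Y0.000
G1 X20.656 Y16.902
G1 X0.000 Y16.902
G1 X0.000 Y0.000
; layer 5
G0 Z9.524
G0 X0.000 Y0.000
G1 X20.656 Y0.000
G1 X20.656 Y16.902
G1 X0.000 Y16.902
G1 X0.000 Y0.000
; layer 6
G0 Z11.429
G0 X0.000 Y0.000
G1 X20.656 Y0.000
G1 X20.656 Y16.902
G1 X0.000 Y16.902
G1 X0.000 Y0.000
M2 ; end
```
solid part
  facet normal 0.0000 0.0000 -1.0000
    outer loop
      vertex 20.656 16.902 0.000
      vertex 20.656 0.000 0.000
      vertex 0.000 0.000 0.000
    endloop
  endfacet
  facet normal 0.0000 0.0000 -1.0000
    outer loop
      vertex 0.000 16.902 0.000
      vertex 20.656 16.902 0.000
      vertex 0.000 0.000 0.000
    endloop
  endfacet
  facet normal 0.0000 0.0000 1.0000
    outer loop
      vertex 0.000 0.000 11.429
      vertex 20.656 0.000 11.429
      vertex 20.656 16.902 11.429
    endloop
  endfacet
  facet normal 0.0000 0.0000 1.0000
    outer loop
      vertex 0.000 0.000 11.429
      vertex 20.656 16.902 11.429
      vertex 0.000 16.902 11.429
    endloop
  endfacet
  facet normal 0.0000 -1.0000 0.0000
    outer loop
      vertex 0.000 0.000 0.000
      vertex 20.656 0.000 0.000
      vertex 20.656 0.000 11.429
    endloop
  endfacet
  facet normal 0.0000 -1.0000 0.0000
    outer loop
      vertex 0.000 0.000 0.000
      vertex 20.656 0.000 11.429
      vertex 0.000 0.000 11.429
    endloop
  endfacet
  facet normal 0.0000 1.0000 0.0000
    outer loop
      vertex 20.656 16.902 11.429
      vertex 20.656 16.902 0.000
      vertex 0.000 16.902 0.000
    endloop
  endfacet
  facet normal 0.0000 1.0000 0.0000
    outer loop
      vertex 0.000 16.902 11.429
      vertex 20.656 16.902 11.429
      vertex 0.000 16.902 0.000
    endloop
  endfacet
  facet normal -1.0000 0.0000 0.0000
    outer loop
      vertex 0.000 16.902 11.429
      vertex 0.000 16.902 0.000
      vertex 0.000 0.000 0.000
    endloop
  endfacet
  facet normal -1.0000 0.0000 0.0000
    outer loop
      vertex 0.000 0.000 11.429
      vertex 0.000 16.902 11.429
      vertex 0.000 0.000 0.000
    endloop
  endfacet
  facet normal 1.0000 0.0000 0.0000
    outer loop
      vertex 20.656 0.000 0.000
      vertex 20.656 16.902 0.000
      vertex 20.656 16.902 11.429
    endloop
  endfacet
  facet normal 1.0000 0.0000 0.0000
    outer loop
      vertex 20.656 0.000 0.000
      vertex 20.656 16.902 11.429
      vertex 20.656 0.000 11.429
    endloop
  endfacet
endsolid part

The G0 Z moves step by Δz≈1.905 mm. Every layer's G1 loop is the same polygon, so the solid is a straight extrusion of it from z=0 to z≈11.4. Closing with flat bottom and top caps and triangulating gives 12 facets — a rectangular box, roughly 20.7 × 16.9 mm footprint and 11.4 mm tall.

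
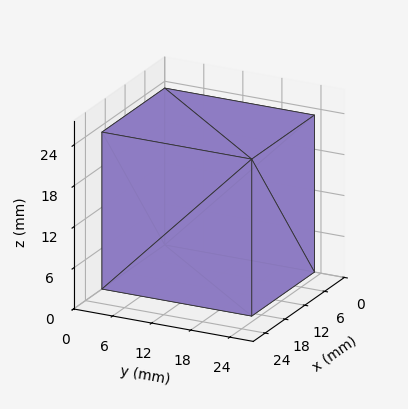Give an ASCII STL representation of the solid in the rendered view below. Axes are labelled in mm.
Reading the render: the shape is a rectangular box, roughly 19 × 23 mm footprint and 23 mm tall (dimensions read to the nearest mm from the axis ticks). For the STL, each face is triangulated and given an outward normal.

solid part
  facet normal 0.0000 0.0000 -1.0000
    outer loop
      vertex 19.00 23.00 0.00
      vertex 19.00 0.00 0.00
      vertex 0.00 0.00 0.00
    endloop
  endfacet
  facet normal 0.0000 0.0000 -1.0000
    outer loop
      vertex 0.00 23.00 0.00
      vertex 19.00 23.00 0.00
      vertex 0.00 0.00 0.00
    endloop
  endfacet
  facet normal 0.0000 0.0000 1.0000
    outer loop
      vertex 0.00 0.00 23.00
      vertex 19.00 0.00 23.00
      vertex 19.00 23.00 23.00
    endloop
  endfacet
  facet normal 0.0000 0.0000 1.0000
    outer loop
      vertex 0.00 0.00 23.00
      vertex 19.00 23.00 23.00
      vertex 0.00 23.00 23.00
    endloop
  endfacet
  facet normal 0.0000 -1.0000 0.0000
    outer loop
      vertex 0.00 0.00 0.00
      vertex 19.00 0.00 0.00
      vertex 19.00 0.00 23.00
    endloop
  endfacet
  facet normal 0.0000 -1.0000 0.0000
    outer loop
      vertex 0.00 0.00 0.00
      vertex 19.00 0.00 23.00
      vertex 0.00 0.00 23.00
    endloop
  endfacet
  facet normal 0.0000 1.0000 0.0000
    outer loop
      vertex 19.00 23.00 23.00
      vertex 19.00 23.00 0.00
      vertex 0.00 23.00 0.00
    endloop
  endfacet
  facet normal 0.0000 1.0000 0.0000
    outer loop
      vertex 0.00 23.00 23.00
      vertex 19.00 23.00 23.00
      vertex 0.00 23.00 0.00
    endloop
  endfacet
  facet normal -1.0000 0.0000 0.0000
    outer loop
      vertex 0.00 23.00 23.00
      vertex 0.00 23.00 0.00
      vertex 0.00 0.00 0.00
    endloop
  endfacet
  facet normal -1.0000 0.0000 0.0000
    outer loop
      vertex 0.00 0.00 23.00
      vertex 0.00 23.00 23.00
      vertex 0.00 0.00 0.00
    endloop
  endfacet
  facet normal 1.0000 0.0000 0.0000
    outer loop
      vertex 19.00 0.00 0.00
      vertex 19.00 23.00 0.00
      vertex 19.00 23.00 23.00
    endloop
  endfacet
  facet normal 1.0000 0.0000 0.0000
    outer loop
      vertex 19.00 0.00 0.00
      vertex 19.00 23.00 23.00
      vertex 19.00 0.00 23.00
    endloop
  endfacet
endsolid part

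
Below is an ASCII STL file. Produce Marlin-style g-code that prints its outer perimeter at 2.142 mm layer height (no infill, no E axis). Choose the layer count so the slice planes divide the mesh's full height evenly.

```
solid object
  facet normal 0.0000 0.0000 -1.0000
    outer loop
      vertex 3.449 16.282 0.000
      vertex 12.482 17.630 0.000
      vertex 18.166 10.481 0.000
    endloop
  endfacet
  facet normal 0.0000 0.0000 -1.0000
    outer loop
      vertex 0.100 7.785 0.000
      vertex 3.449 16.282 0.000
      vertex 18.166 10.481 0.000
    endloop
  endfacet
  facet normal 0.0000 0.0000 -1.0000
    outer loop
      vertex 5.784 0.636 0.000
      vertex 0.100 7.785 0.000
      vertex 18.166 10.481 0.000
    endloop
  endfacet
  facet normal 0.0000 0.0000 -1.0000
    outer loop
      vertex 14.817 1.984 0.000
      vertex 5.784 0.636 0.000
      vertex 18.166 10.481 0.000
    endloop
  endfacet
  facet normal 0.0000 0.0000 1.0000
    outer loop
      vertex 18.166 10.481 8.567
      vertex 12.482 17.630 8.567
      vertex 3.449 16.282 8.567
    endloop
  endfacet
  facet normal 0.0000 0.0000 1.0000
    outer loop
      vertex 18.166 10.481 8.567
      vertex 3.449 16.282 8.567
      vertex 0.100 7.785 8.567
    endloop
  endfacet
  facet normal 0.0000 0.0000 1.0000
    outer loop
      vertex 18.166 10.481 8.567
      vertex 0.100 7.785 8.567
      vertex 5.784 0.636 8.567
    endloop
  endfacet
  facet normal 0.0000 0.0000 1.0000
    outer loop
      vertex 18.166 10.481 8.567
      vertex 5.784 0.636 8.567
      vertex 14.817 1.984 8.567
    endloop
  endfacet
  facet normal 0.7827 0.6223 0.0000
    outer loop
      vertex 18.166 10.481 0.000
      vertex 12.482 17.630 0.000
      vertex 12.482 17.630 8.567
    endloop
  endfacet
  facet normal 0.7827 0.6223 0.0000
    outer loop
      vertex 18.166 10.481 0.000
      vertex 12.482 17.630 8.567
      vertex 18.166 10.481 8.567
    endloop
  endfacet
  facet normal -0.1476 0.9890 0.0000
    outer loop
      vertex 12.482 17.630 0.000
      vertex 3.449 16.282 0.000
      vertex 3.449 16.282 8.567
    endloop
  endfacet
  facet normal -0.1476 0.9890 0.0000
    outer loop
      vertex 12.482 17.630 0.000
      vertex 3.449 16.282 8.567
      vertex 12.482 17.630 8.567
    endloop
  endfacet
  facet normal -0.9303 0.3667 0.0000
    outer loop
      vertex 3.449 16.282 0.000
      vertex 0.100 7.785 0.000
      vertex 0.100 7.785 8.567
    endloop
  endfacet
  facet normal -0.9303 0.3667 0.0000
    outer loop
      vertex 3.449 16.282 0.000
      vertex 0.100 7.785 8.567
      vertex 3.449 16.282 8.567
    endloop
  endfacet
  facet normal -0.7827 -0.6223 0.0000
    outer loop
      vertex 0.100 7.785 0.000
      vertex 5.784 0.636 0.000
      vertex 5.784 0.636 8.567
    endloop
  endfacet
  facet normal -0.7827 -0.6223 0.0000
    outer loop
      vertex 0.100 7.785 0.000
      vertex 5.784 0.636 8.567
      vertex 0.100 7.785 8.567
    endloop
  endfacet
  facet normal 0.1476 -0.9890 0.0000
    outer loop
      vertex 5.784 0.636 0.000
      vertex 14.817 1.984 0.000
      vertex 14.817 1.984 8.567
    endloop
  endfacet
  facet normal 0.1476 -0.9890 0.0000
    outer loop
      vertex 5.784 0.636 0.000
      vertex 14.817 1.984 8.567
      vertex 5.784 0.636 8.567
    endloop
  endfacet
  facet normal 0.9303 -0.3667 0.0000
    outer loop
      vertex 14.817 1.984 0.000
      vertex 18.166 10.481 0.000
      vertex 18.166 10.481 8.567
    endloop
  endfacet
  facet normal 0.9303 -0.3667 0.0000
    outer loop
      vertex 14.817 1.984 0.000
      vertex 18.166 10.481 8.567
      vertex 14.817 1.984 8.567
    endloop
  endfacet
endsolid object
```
; perimeter-only toolpath
G21 ; units = mm
G90 ; absolute positioning
G28 ; home
; layer 1
G0 Z2.142
G0 X18.166 Y10.481
G1 X12.482 Y17.630
G1 X3.449 Y16.282
G1 X0.100 Y7.785
G1 X5.784 Y0.636
G1 X14.817 Y1.984
G1 X18.166 Y10.481
; layer 2
G0 Z4.284
G0 X18.166 Y10.481
G1 X12.482 Y17.630
G1 X3.449 Y16.282
G1 X0.100 Y7.785
G1 X5.784 Y0.636
G1 X14.817 Y1.984
G1 X18.166 Y10.481
; layer 3
G0 Z6.425
G0 X18.166 Y10.481
G1 X12.482 Y17.630
G1 X3.449 Y16.282
G1 X0.100 Y7.785
G1 X5.784 Y0.636
G1 X14.817 Y1.984
G1 X18.166 Y10.481
; layer 4
G0 Z8.567
G0 X18.166 Y10.481
G1 X12.482 Y17.630
G1 X3.449 Y16.282
G1 X0.100 Y7.785
G1 X5.784 Y0.636
G1 X14.817 Y1.984
G1 X18.166 Y10.481
M2 ; end

The solid is a regular 6-sided prism (a cylinder approximated with 6 flat sides), circumscribed radius ≈ 9.13 mm, height ≈ 8.57 mm. Slicing at Δz = 2.142 mm — 4 equal slices spanning the solid's height, so layer i sits at z = i·h/4 — gives 4 non-empty perimeters. Each is a 6-segment closed polygon; G0 lifts to the layer z and rapids to the start vertex, then G1 traces the edges.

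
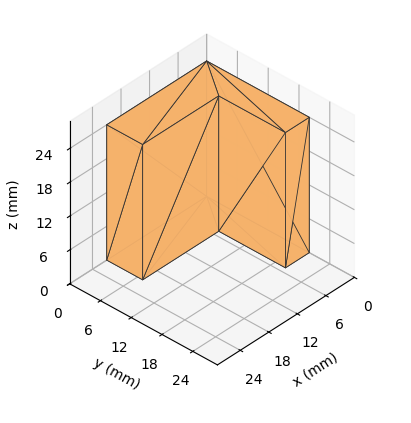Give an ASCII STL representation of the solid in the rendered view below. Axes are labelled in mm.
Reading the render: the shape is an L-shaped prism: outer 21 × 20 mm, arm thicknesses ≈ 7 mm (horizontal) and 5 mm (vertical), extruded 24 mm in z (dimensions read to the nearest mm from the axis ticks). For the STL, each face is triangulated and given an outward normal.

solid part
  facet normal 0.0000 0.0000 -1.0000
    outer loop
      vertex 21.0 7.0 0.0
      vertex 21.0 0.0 0.0
      vertex 0.0 0.0 0.0
    endloop
  endfacet
  facet normal 0.0000 0.0000 -1.0000
    outer loop
      vertex 5.0 7.0 0.0
      vertex 21.0 7.0 0.0
      vertex 0.0 0.0 0.0
    endloop
  endfacet
  facet normal 0.0000 0.0000 -1.0000
    outer loop
      vertex 5.0 20.0 0.0
      vertex 5.0 7.0 0.0
      vertex 0.0 0.0 0.0
    endloop
  endfacet
  facet normal 0.0000 0.0000 -1.0000
    outer loop
      vertex 0.0 20.0 0.0
      vertex 5.0 20.0 0.0
      vertex 0.0 0.0 0.0
    endloop
  endfacet
  facet normal 0.0000 0.0000 1.0000
    outer loop
      vertex 0.0 0.0 24.0
      vertex 21.0 0.0 24.0
      vertex 21.0 7.0 24.0
    endloop
  endfacet
  facet normal 0.0000 0.0000 1.0000
    outer loop
      vertex 0.0 0.0 24.0
      vertex 21.0 7.0 24.0
      vertex 5.0 7.0 24.0
    endloop
  endfacet
  facet normal 0.0000 0.0000 1.0000
    outer loop
      vertex 0.0 0.0 24.0
      vertex 5.0 7.0 24.0
      vertex 5.0 20.0 24.0
    endloop
  endfacet
  facet normal 0.0000 0.0000 1.0000
    outer loop
      vertex 0.0 0.0 24.0
      vertex 5.0 20.0 24.0
      vertex 0.0 20.0 24.0
    endloop
  endfacet
  facet normal 0.0000 -1.0000 0.0000
    outer loop
      vertex 0.0 0.0 0.0
      vertex 21.0 0.0 0.0
      vertex 21.0 0.0 24.0
    endloop
  endfacet
  facet normal 0.0000 -1.0000 0.0000
    outer loop
      vertex 0.0 0.0 0.0
      vertex 21.0 0.0 24.0
      vertex 0.0 0.0 24.0
    endloop
  endfacet
  facet normal 1.0000 0.0000 0.0000
    outer loop
      vertex 21.0 0.0 0.0
      vertex 21.0 7.0 0.0
      vertex 21.0 7.0 24.0
    endloop
  endfacet
  facet normal 1.0000 0.0000 0.0000
    outer loop
      vertex 21.0 0.0 0.0
      vertex 21.0 7.0 24.0
      vertex 21.0 0.0 24.0
    endloop
  endfacet
  facet normal 0.0000 1.0000 0.0000
    outer loop
      vertex 21.0 7.0 0.0
      vertex 5.0 7.0 0.0
      vertex 5.0 7.0 24.0
    endloop
  endfacet
  facet normal 0.0000 1.0000 0.0000
    outer loop
      vertex 21.0 7.0 0.0
      vertex 5.0 7.0 24.0
      vertex 21.0 7.0 24.0
    endloop
  endfacet
  facet normal 1.0000 0.0000 0.0000
    outer loop
      vertex 5.0 7.0 0.0
      vertex 5.0 20.0 0.0
      vertex 5.0 20.0 24.0
    endloop
  endfacet
  facet normal 1.0000 0.0000 0.0000
    outer loop
      vertex 5.0 7.0 0.0
      vertex 5.0 20.0 24.0
      vertex 5.0 7.0 24.0
    endloop
  endfacet
  facet normal 0.0000 1.0000 0.0000
    outer loop
      vertex 5.0 20.0 0.0
      vertex 0.0 20.0 0.0
      vertex 0.0 20.0 24.0
    endloop
  endfacet
  facet normal 0.0000 1.0000 0.0000
    outer loop
      vertex 5.0 20.0 0.0
      vertex 0.0 20.0 24.0
      vertex 5.0 20.0 24.0
    endloop
  endfacet
  facet normal -1.0000 0.0000 0.0000
    outer loop
      vertex 0.0 20.0 0.0
      vertex 0.0 0.0 0.0
      vertex 0.0 0.0 24.0
    endloop
  endfacet
  facet normal -1.0000 0.0000 0.0000
    outer loop
      vertex 0.0 20.0 0.0
      vertex 0.0 0.0 24.0
      vertex 0.0 20.0 24.0
    endloop
  endfacet
endsolid part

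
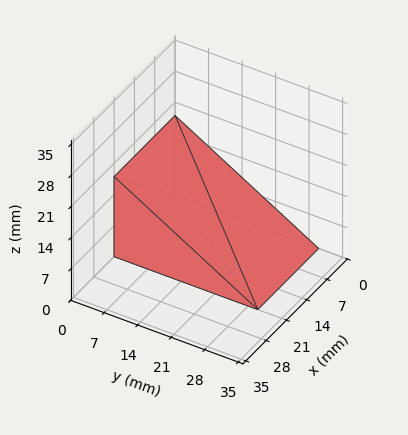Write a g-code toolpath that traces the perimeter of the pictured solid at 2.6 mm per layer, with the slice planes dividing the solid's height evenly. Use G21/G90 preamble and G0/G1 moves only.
Reading the render: the shape is a wedge (ramp): 21 × 30 mm base, rising to 18 mm along the y=0 edge and sloping linearly to z=0 at y=30 (dimensions read to the nearest mm from the axis ticks). For the g-code, the solid's height is divided into equal slices at the stated Δz and each level perimeter traced with G1 moves after a G0 lift.

; perimeter-only toolpath
G21 ; units = mm
G90 ; absolute positioning
G28 ; home
; layer 1
G0 Z2.6
G0 X0.0 Y0.0
G1 X21.0 Y0.0
G1 X21.0 Y25.7
G1 X0.0 Y25.7
G1 X0.0 Y0.0
; layer 2
G0 Z5.1
G0 X0.0 Y0.0
G1 X21.0 Y0.0
G1 X21.0 Y21.4
G1 X0.0 Y21.4
G1 X0.0 Y0.0
; layer 3
G0 Z7.7
G0 X0.0 Y0.0
G1 X21.0 Y0.0
G1 X21.0 Y17.1
G1 X0.0 Y17.1
G1 X0.0 Y0.0
; layer 4
G0 Z10.3
G0 X0.0 Y0.0
G1 X21.0 Y0.0
G1 X21.0 Y12.9
G1 X0.0 Y12.9
G1 X0.0 Y0.0
; layer 5
G0 Z12.9
G0 X0.0 Y0.0
G1 X21.0 Y0.0
G1 X21.0 Y8.6
G1 X0.0 Y8.6
G1 X0.0 Y0.0
; layer 6
G0 Z15.4
G0 X0.0 Y0.0
G1 X21.0 Y0.0
G1 X21.0 Y4.3
G1 X0.0 Y4.3
G1 X0.0 Y0.0
M2 ; end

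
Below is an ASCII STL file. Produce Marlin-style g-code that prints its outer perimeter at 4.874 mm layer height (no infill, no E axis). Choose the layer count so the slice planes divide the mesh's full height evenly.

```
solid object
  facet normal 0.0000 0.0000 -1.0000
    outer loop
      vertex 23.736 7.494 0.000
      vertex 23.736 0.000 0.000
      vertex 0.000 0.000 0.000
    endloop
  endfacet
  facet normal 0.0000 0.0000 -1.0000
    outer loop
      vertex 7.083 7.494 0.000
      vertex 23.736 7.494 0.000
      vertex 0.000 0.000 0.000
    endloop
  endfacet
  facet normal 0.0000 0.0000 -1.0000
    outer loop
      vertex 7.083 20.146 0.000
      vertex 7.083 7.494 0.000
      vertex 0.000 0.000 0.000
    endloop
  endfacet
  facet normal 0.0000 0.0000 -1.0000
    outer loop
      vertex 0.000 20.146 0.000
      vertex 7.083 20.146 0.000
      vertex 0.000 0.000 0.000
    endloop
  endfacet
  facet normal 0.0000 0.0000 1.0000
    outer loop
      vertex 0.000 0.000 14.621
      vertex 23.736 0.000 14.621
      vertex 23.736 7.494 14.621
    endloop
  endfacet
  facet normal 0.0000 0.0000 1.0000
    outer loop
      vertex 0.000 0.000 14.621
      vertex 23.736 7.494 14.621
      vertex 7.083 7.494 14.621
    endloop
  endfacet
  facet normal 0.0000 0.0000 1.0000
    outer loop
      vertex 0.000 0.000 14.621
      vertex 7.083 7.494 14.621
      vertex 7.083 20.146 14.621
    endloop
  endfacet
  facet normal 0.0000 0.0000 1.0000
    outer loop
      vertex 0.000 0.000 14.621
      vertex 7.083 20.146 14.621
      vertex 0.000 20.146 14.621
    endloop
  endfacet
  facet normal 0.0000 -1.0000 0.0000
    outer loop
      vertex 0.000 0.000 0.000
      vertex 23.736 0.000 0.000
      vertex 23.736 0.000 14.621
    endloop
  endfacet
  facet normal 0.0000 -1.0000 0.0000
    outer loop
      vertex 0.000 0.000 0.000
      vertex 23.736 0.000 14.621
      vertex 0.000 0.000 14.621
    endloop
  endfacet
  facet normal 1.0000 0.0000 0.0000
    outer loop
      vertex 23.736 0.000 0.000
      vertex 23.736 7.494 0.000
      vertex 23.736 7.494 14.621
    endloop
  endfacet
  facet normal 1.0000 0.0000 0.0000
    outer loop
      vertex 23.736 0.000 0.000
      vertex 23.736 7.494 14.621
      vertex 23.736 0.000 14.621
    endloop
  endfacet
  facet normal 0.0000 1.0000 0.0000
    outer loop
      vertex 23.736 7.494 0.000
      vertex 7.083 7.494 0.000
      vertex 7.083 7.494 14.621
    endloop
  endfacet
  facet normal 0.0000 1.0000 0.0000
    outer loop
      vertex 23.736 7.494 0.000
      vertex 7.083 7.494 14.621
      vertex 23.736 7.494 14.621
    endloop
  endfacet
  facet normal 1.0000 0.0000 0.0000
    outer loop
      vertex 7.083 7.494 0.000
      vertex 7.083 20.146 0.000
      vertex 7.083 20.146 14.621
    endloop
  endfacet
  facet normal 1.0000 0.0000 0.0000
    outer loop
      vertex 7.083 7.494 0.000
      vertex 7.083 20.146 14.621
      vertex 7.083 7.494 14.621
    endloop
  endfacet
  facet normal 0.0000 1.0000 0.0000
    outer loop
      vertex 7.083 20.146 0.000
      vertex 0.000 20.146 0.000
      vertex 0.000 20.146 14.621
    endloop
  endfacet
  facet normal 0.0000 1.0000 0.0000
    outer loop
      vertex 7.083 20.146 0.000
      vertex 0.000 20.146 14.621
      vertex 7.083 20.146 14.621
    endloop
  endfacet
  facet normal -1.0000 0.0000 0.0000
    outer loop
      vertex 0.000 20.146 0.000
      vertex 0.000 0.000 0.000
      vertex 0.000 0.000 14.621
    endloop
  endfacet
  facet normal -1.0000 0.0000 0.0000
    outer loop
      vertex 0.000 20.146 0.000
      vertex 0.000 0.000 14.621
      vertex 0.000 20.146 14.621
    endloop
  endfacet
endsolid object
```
; perimeter-only toolpath
G21 ; units = mm
G90 ; absolute positioning
G28 ; home
; layer 1
G0 Z4.874
G0 X0.000 Y0.000
G1 X23.736 Y0.000
G1 X23.736 Y7.494
G1 X7.083 Y7.494
G1 X7.083 Y20.146
G1 X0.000 Y20.146
G1 X0.000 Y0.000
; layer 2
G0 Z9.747
G0 X0.000 Y0.000
G1 X23.736 Y0.000
G1 X23.736 Y7.494
G1 X7.083 Y7.494
G1 X7.083 Y20.146
G1 X0.000 Y20.146
G1 X0.000 Y0.000
; layer 3
G0 Z14.621
G0 X0.000 Y0.000
G1 X23.736 Y0.000
G1 X23.736 Y7.494
G1 X7.083 Y7.494
G1 X7.083 Y20.146
G1 X0.000 Y20.146
G1 X0.000 Y0.000
M2 ; end

The solid is an L-shaped prism: outer 23.7 × 20.1 mm, arm thicknesses ≈ 7.49 mm (horizontal) and 7.08 mm (vertical), extruded 14.6 mm in z. Slicing at Δz = 4.874 mm — 3 equal slices spanning the solid's height, so layer i sits at z = i·h/3 — gives 3 non-empty perimeters. Each is a 6-segment closed polygon; G0 lifts to the layer z and rapids to the start vertex, then G1 traces the edges.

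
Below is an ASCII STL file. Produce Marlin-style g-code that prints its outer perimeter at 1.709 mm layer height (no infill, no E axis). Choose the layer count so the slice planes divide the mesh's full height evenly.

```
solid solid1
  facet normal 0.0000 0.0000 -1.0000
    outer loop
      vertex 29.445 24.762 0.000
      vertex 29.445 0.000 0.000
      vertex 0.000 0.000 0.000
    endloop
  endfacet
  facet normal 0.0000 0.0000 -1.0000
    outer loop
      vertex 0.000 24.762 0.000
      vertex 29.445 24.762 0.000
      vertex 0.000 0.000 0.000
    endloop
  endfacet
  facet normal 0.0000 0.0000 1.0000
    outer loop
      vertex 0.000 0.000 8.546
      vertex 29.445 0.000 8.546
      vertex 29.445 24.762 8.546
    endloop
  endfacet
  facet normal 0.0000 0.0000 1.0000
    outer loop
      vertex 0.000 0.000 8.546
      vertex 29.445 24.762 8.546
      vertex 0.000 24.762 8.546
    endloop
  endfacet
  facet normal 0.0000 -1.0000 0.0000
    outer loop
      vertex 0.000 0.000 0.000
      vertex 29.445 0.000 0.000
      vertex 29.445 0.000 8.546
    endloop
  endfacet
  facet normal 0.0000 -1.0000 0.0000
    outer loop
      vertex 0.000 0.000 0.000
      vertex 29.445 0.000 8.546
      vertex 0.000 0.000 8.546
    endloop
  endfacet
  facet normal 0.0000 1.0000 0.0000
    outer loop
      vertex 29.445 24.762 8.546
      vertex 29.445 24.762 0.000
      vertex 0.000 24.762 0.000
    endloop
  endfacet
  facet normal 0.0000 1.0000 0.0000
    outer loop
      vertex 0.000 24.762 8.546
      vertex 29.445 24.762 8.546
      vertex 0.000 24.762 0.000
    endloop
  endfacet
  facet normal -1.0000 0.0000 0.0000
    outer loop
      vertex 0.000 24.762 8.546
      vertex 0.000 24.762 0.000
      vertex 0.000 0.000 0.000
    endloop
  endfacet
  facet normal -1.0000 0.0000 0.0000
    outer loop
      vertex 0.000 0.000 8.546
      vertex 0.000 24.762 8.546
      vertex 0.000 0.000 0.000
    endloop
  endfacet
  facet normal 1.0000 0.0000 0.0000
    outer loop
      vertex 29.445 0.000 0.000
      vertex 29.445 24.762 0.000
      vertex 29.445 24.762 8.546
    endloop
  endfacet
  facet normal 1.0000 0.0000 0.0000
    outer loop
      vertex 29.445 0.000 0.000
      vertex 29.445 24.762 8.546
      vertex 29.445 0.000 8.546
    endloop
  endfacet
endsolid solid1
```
; perimeter-only toolpath
G21 ; units = mm
G90 ; absolute positioning
G28 ; home
; layer 1
G0 Z1.709
G0 X0.000 Y0.000
G1 X29.445 Y0.000
G1 X29.445 Y24.762
G1 X0.000 Y24.762
G1 X0.000 Y0.000
; layer 2
G0 Z3.418
G0 X0.000 Y0.000
G1 X29.445 Y0.000
G1 X29.445 Y24.762
G1 X0.000 Y24.762
G1 X0.000 Y0.000
; layer 3
G0 Z5.128
G0 X0.000 Y0.000
G1 X29.445 Y0.000
G1 X29.445 Y24.762
G1 X0.000 Y24.762
G1 X0.000 Y0.000
; layer 4
G0 Z6.837
G0 X0.000 Y0.000
G1 X29.445 Y0.000
G1 X29.445 Y24.762
G1 X0.000 Y24.762
G1 X0.000 Y0.000
; layer 5
G0 Z8.546
G0 X0.000 Y0.000
G1 X29.445 Y0.000
G1 X29.445 Y24.762
G1 X0.000 Y24.762
G1 X0.000 Y0.000
M2 ; end

The solid is a rectangular box, roughly 29.4 × 24.8 mm footprint and 8.55 mm tall. Slicing at Δz = 1.709 mm — 5 equal slices spanning the solid's height, so layer i sits at z = i·h/5 — gives 5 non-empty perimeters. Each is a 4-segment closed polygon; G0 lifts to the layer z and rapids to the start vertex, then G1 traces the edges.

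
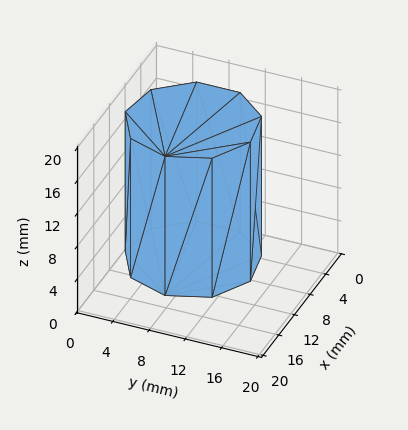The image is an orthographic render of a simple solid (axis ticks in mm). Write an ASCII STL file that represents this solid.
Reading the render: the shape is a regular 9-sided prism (a cylinder approximated with 9 flat sides), circumscribed radius ≈ 7 mm, height ≈ 17 mm (dimensions read to the nearest mm from the axis ticks). For the STL, each face is triangulated and given an outward normal.

solid part
  facet normal 0.0000 0.0000 -1.0000
    outer loop
      vertex 8.2 13.9 0.0
      vertex 12.4 11.5 0.0
      vertex 14.0 7.0 0.0
    endloop
  endfacet
  facet normal 0.0000 0.0000 -1.0000
    outer loop
      vertex 3.5 13.1 0.0
      vertex 8.2 13.9 0.0
      vertex 14.0 7.0 0.0
    endloop
  endfacet
  facet normal 0.0000 0.0000 -1.0000
    outer loop
      vertex 0.4 9.4 0.0
      vertex 3.5 13.1 0.0
      vertex 14.0 7.0 0.0
    endloop
  endfacet
  facet normal 0.0000 0.0000 -1.0000
    outer loop
      vertex 0.4 4.6 0.0
      vertex 0.4 9.4 0.0
      vertex 14.0 7.0 0.0
    endloop
  endfacet
  facet normal 0.0000 0.0000 -1.0000
    outer loop
      vertex 3.5 0.9 0.0
      vertex 0.4 4.6 0.0
      vertex 14.0 7.0 0.0
    endloop
  endfacet
  facet normal 0.0000 0.0000 -1.0000
    outer loop
      vertex 8.2 0.1 0.0
      vertex 3.5 0.9 0.0
      vertex 14.0 7.0 0.0
    endloop
  endfacet
  facet normal 0.0000 0.0000 -1.0000
    outer loop
      vertex 12.4 2.5 0.0
      vertex 8.2 0.1 0.0
      vertex 14.0 7.0 0.0
    endloop
  endfacet
  facet normal 0.0000 0.0000 1.0000
    outer loop
      vertex 14.0 7.0 17.0
      vertex 12.4 11.5 17.0
      vertex 8.2 13.9 17.0
    endloop
  endfacet
  facet normal 0.0000 0.0000 1.0000
    outer loop
      vertex 14.0 7.0 17.0
      vertex 8.2 13.9 17.0
      vertex 3.5 13.1 17.0
    endloop
  endfacet
  facet normal 0.0000 0.0000 1.0000
    outer loop
      vertex 14.0 7.0 17.0
      vertex 3.5 13.1 17.0
      vertex 0.4 9.4 17.0
    endloop
  endfacet
  facet normal 0.0000 0.0000 1.0000
    outer loop
      vertex 14.0 7.0 17.0
      vertex 0.4 9.4 17.0
      vertex 0.4 4.6 17.0
    endloop
  endfacet
  facet normal 0.0000 0.0000 1.0000
    outer loop
      vertex 14.0 7.0 17.0
      vertex 0.4 4.6 17.0
      vertex 3.5 0.9 17.0
    endloop
  endfacet
  facet normal 0.0000 0.0000 1.0000
    outer loop
      vertex 14.0 7.0 17.0
      vertex 3.5 0.9 17.0
      vertex 8.2 0.1 17.0
    endloop
  endfacet
  facet normal 0.0000 0.0000 1.0000
    outer loop
      vertex 14.0 7.0 17.0
      vertex 8.2 0.1 17.0
      vertex 12.4 2.5 17.0
    endloop
  endfacet
  facet normal 0.9422 0.3350 0.0000
    outer loop
      vertex 14.0 7.0 0.0
      vertex 12.4 11.5 0.0
      vertex 12.4 11.5 17.0
    endloop
  endfacet
  facet normal 0.9422 0.3350 0.0000
    outer loop
      vertex 14.0 7.0 0.0
      vertex 12.4 11.5 17.0
      vertex 14.0 7.0 17.0
    endloop
  endfacet
  facet normal 0.4961 0.8682 0.0000
    outer loop
      vertex 12.4 11.5 0.0
      vertex 8.2 13.9 0.0
      vertex 8.2 13.9 17.0
    endloop
  endfacet
  facet normal 0.4961 0.8682 0.0000
    outer loop
      vertex 12.4 11.5 0.0
      vertex 8.2 13.9 17.0
      vertex 12.4 11.5 17.0
    endloop
  endfacet
  facet normal -0.1678 0.9858 0.0000
    outer loop
      vertex 8.2 13.9 0.0
      vertex 3.5 13.1 0.0
      vertex 3.5 13.1 17.0
    endloop
  endfacet
  facet normal -0.1678 0.9858 0.0000
    outer loop
      vertex 8.2 13.9 0.0
      vertex 3.5 13.1 17.0
      vertex 8.2 13.9 17.0
    endloop
  endfacet
  facet normal -0.7665 0.6422 0.0000
    outer loop
      vertex 3.5 13.1 0.0
      vertex 0.4 9.4 0.0
      vertex 0.4 9.4 17.0
    endloop
  endfacet
  facet normal -0.7665 0.6422 0.0000
    outer loop
      vertex 3.5 13.1 0.0
      vertex 0.4 9.4 17.0
      vertex 3.5 13.1 17.0
    endloop
  endfacet
  facet normal -1.0000 0.0000 0.0000
    outer loop
      vertex 0.4 9.4 0.0
      vertex 0.4 4.6 0.0
      vertex 0.4 4.6 17.0
    endloop
  endfacet
  facet normal -1.0000 0.0000 0.0000
    outer loop
      vertex 0.4 9.4 0.0
      vertex 0.4 4.6 17.0
      vertex 0.4 9.4 17.0
    endloop
  endfacet
  facet normal -0.7665 -0.6422 0.0000
    outer loop
      vertex 0.4 4.6 0.0
      vertex 3.5 0.9 0.0
      vertex 3.5 0.9 17.0
    endloop
  endfacet
  facet normal -0.7665 -0.6422 0.0000
    outer loop
      vertex 0.4 4.6 0.0
      vertex 3.5 0.9 17.0
      vertex 0.4 4.6 17.0
    endloop
  endfacet
  facet normal -0.1678 -0.9858 0.0000
    outer loop
      vertex 3.5 0.9 0.0
      vertex 8.2 0.1 0.0
      vertex 8.2 0.1 17.0
    endloop
  endfacet
  facet normal -0.1678 -0.9858 0.0000
    outer loop
      vertex 3.5 0.9 0.0
      vertex 8.2 0.1 17.0
      vertex 3.5 0.9 17.0
    endloop
  endfacet
  facet normal 0.4961 -0.8682 0.0000
    outer loop
      vertex 8.2 0.1 0.0
      vertex 12.4 2.5 0.0
      vertex 12.4 2.5 17.0
    endloop
  endfacet
  facet normal 0.4961 -0.8682 0.0000
    outer loop
      vertex 8.2 0.1 0.0
      vertex 12.4 2.5 17.0
      vertex 8.2 0.1 17.0
    endloop
  endfacet
  facet normal 0.9422 -0.3350 0.0000
    outer loop
      vertex 12.4 2.5 0.0
      vertex 14.0 7.0 0.0
      vertex 14.0 7.0 17.0
    endloop
  endfacet
  facet normal 0.9422 -0.3350 0.0000
    outer loop
      vertex 12.4 2.5 0.0
      vertex 14.0 7.0 17.0
      vertex 12.4 2.5 17.0
    endloop
  endfacet
endsolid part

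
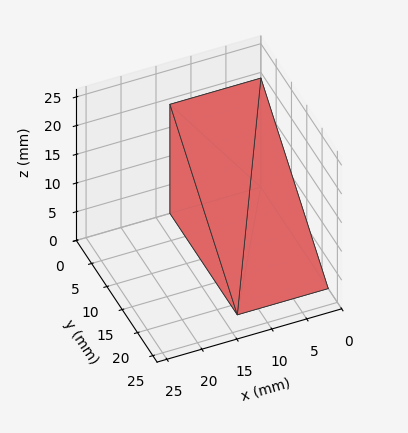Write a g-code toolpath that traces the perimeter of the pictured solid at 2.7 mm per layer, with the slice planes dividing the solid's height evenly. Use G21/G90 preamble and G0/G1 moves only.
Reading the render: the shape is a wedge (ramp): 13 × 22 mm base, rising to 19 mm along the y=0 edge and sloping linearly to z=0 at y=22 (dimensions read to the nearest mm from the axis ticks). For the g-code, the solid's height is divided into equal slices at the stated Δz and each level perimeter traced with G1 moves after a G0 lift.

; perimeter-only toolpath
G21 ; units = mm
G90 ; absolute positioning
G28 ; home
; layer 1
G0 Z2.7
G0 X0.0 Y0.0
G1 X13.0 Y0.0
G1 X13.0 Y18.9
G1 X0.0 Y18.9
G1 X0.0 Y0.0
; layer 2
G0 Z5.4
G0 X0.0 Y0.0
G1 X13.0 Y0.0
G1 X13.0 Y15.7
G1 X0.0 Y15.7
G1 X0.0 Y0.0
; layer 3
G0 Z8.1
G0 X0.0 Y0.0
G1 X13.0 Y0.0
G1 X13.0 Y12.6
G1 X0.0 Y12.6
G1 X0.0 Y0.0
; layer 4
G0 Z10.9
G0 X0.0 Y0.0
G1 X13.0 Y0.0
G1 X13.0 Y9.4
G1 X0.0 Y9.4
G1 X0.0 Y0.0
; layer 5
G0 Z13.6
G0 X0.0 Y0.0
G1 X13.0 Y0.0
G1 X13.0 Y6.3
G1 X0.0 Y6.3
G1 X0.0 Y0.0
; layer 6
G0 Z16.3
G0 X0.0 Y0.0
G1 X13.0 Y0.0
G1 X13.0 Y3.1
G1 X0.0 Y3.1
G1 X0.0 Y0.0
M2 ; end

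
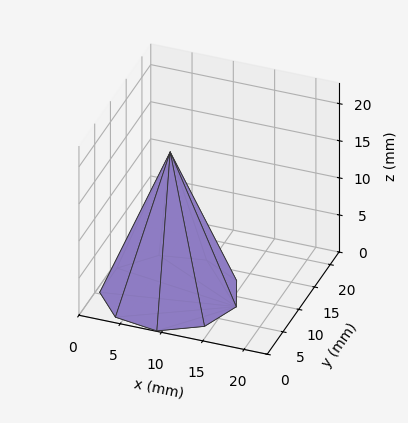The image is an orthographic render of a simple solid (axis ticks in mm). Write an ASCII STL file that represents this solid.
Reading the render: the shape is a regular 9-sided pyramid, base circumscribed radius ≈ 8 mm, apex at z ≈ 19 mm (dimensions read to the nearest mm from the axis ticks). For the STL, each face is triangulated and given an outward normal.

solid part
  facet normal 0.0000 0.0000 -1.0000
    outer loop
      vertex 9.4 15.9 0.0
      vertex 14.1 13.1 0.0
      vertex 16.0 8.0 0.0
    endloop
  endfacet
  facet normal 0.0000 0.0000 -1.0000
    outer loop
      vertex 4.0 14.9 0.0
      vertex 9.4 15.9 0.0
      vertex 16.0 8.0 0.0
    endloop
  endfacet
  facet normal 0.0000 0.0000 -1.0000
    outer loop
      vertex 0.5 10.7 0.0
      vertex 4.0 14.9 0.0
      vertex 16.0 8.0 0.0
    endloop
  endfacet
  facet normal 0.0000 0.0000 -1.0000
    outer loop
      vertex 0.5 5.3 0.0
      vertex 0.5 10.7 0.0
      vertex 16.0 8.0 0.0
    endloop
  endfacet
  facet normal 0.0000 0.0000 -1.0000
    outer loop
      vertex 4.0 1.1 0.0
      vertex 0.5 5.3 0.0
      vertex 16.0 8.0 0.0
    endloop
  endfacet
  facet normal 0.0000 0.0000 -1.0000
    outer loop
      vertex 9.4 0.1 0.0
      vertex 4.0 1.1 0.0
      vertex 16.0 8.0 0.0
    endloop
  endfacet
  facet normal 0.0000 0.0000 -1.0000
    outer loop
      vertex 14.1 2.9 0.0
      vertex 9.4 0.1 0.0
      vertex 16.0 8.0 0.0
    endloop
  endfacet
  facet normal 0.8717 0.3247 0.3670
    outer loop
      vertex 16.0 8.0 0.0
      vertex 14.1 13.1 0.0
      vertex 8.0 8.0 19.0
    endloop
  endfacet
  facet normal 0.4760 0.7990 0.3673
    outer loop
      vertex 14.1 13.1 0.0
      vertex 9.4 15.9 0.0
      vertex 8.0 8.0 19.0
    endloop
  endfacet
  facet normal -0.1693 0.9144 0.3677
    outer loop
      vertex 9.4 15.9 0.0
      vertex 4.0 14.9 0.0
      vertex 8.0 8.0 19.0
    endloop
  endfacet
  facet normal -0.7147 0.5956 0.3667
    outer loop
      vertex 4.0 14.9 0.0
      vertex 0.5 10.7 0.0
      vertex 8.0 8.0 19.0
    endloop
  endfacet
  facet normal -0.9302 0.0000 0.3672
    outer loop
      vertex 0.5 10.7 0.0
      vertex 0.5 5.3 0.0
      vertex 8.0 8.0 19.0
    endloop
  endfacet
  facet normal -0.7147 -0.5956 0.3667
    outer loop
      vertex 0.5 5.3 0.0
      vertex 4.0 1.1 0.0
      vertex 8.0 8.0 19.0
    endloop
  endfacet
  facet normal -0.1693 -0.9144 0.3677
    outer loop
      vertex 4.0 1.1 0.0
      vertex 9.4 0.1 0.0
      vertex 8.0 8.0 19.0
    endloop
  endfacet
  facet normal 0.4760 -0.7990 0.3673
    outer loop
      vertex 9.4 0.1 0.0
      vertex 14.1 2.9 0.0
      vertex 8.0 8.0 19.0
    endloop
  endfacet
  facet normal 0.8717 -0.3247 0.3670
    outer loop
      vertex 14.1 2.9 0.0
      vertex 16.0 8.0 0.0
      vertex 8.0 8.0 19.0
    endloop
  endfacet
endsolid part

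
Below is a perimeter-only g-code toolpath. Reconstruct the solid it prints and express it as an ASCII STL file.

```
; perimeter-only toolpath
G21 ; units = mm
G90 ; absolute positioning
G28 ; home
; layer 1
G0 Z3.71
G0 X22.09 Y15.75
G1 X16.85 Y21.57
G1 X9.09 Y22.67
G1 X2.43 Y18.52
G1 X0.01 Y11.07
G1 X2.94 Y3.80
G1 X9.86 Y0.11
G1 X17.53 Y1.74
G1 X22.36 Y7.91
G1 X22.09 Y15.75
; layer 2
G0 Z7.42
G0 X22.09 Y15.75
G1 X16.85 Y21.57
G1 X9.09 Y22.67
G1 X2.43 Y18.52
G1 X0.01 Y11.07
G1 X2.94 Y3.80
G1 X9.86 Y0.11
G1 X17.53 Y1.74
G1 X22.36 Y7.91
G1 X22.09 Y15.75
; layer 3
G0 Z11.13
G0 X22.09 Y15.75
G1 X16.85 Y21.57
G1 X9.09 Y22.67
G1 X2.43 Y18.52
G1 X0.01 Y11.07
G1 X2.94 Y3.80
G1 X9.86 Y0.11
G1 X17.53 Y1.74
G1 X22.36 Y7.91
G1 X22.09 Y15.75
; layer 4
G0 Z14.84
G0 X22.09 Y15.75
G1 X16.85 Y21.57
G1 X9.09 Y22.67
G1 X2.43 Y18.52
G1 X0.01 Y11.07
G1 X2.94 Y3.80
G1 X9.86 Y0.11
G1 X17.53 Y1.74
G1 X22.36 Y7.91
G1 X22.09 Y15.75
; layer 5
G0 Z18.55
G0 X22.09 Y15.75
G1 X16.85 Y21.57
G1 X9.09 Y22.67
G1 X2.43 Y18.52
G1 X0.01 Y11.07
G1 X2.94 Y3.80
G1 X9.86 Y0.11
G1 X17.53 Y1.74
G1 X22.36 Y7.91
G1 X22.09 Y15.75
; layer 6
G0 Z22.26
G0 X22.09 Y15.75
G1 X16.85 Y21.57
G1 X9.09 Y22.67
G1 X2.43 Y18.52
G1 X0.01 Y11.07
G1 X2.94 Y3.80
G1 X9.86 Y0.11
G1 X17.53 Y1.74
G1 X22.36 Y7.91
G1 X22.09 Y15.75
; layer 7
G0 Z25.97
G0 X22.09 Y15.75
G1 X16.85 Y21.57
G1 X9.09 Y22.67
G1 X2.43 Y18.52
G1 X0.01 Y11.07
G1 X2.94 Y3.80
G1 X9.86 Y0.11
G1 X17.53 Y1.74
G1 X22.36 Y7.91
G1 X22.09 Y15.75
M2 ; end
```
solid part
  facet normal 0.0000 0.0000 -1.0000
    outer loop
      vertex 9.09 22.67 0.00
      vertex 16.85 21.57 0.00
      vertex 22.09 15.75 0.00
    endloop
  endfacet
  facet normal 0.0000 0.0000 -1.0000
    outer loop
      vertex 2.43 18.52 0.00
      vertex 9.09 22.67 0.00
      vertex 22.09 15.75 0.00
    endloop
  endfacet
  facet normal 0.0000 0.0000 -1.0000
    outer loop
      vertex 0.01 11.07 0.00
      vertex 2.43 18.52 0.00
      vertex 22.09 15.75 0.00
    endloop
  endfacet
  facet normal 0.0000 0.0000 -1.0000
    outer loop
      vertex 2.94 3.80 0.00
      vertex 0.01 11.07 0.00
      vertex 22.09 15.75 0.00
    endloop
  endfacet
  facet normal 0.0000 0.0000 -1.0000
    outer loop
      vertex 9.86 0.11 0.00
      vertex 2.94 3.80 0.00
      vertex 22.09 15.75 0.00
    endloop
  endfacet
  facet normal 0.0000 0.0000 -1.0000
    outer loop
      vertex 17.53 1.74 0.00
      vertex 9.86 0.11 0.00
      vertex 22.09 15.75 0.00
    endloop
  endfacet
  facet normal 0.0000 0.0000 -1.0000
    outer loop
      vertex 22.36 7.91 0.00
      vertex 17.53 1.74 0.00
      vertex 22.09 15.75 0.00
    endloop
  endfacet
  facet normal 0.0000 0.0000 1.0000
    outer loop
      vertex 22.09 15.75 25.97
      vertex 16.85 21.57 25.97
      vertex 9.09 22.67 25.97
    endloop
  endfacet
  facet normal 0.0000 0.0000 1.0000
    outer loop
      vertex 22.09 15.75 25.97
      vertex 9.09 22.67 25.97
      vertex 2.43 18.52 25.97
    endloop
  endfacet
  facet normal 0.0000 0.0000 1.0000
    outer loop
      vertex 22.09 15.75 25.97
      vertex 2.43 18.52 25.97
      vertex 0.01 11.07 25.97
    endloop
  endfacet
  facet normal 0.0000 0.0000 1.0000
    outer loop
      vertex 22.09 15.75 25.97
      vertex 0.01 11.07 25.97
      vertex 2.94 3.80 25.97
    endloop
  endfacet
  facet normal 0.0000 0.0000 1.0000
    outer loop
      vertex 22.09 15.75 25.97
      vertex 2.94 3.80 25.97
      vertex 9.86 0.11 25.97
    endloop
  endfacet
  facet normal 0.0000 0.0000 1.0000
    outer loop
      vertex 22.09 15.75 25.97
      vertex 9.86 0.11 25.97
      vertex 17.53 1.74 25.97
    endloop
  endfacet
  facet normal 0.0000 0.0000 1.0000
    outer loop
      vertex 22.09 15.75 25.97
      vertex 17.53 1.74 25.97
      vertex 22.36 7.91 25.97
    endloop
  endfacet
  facet normal 0.7432 0.6691 0.0000
    outer loop
      vertex 22.09 15.75 0.00
      vertex 16.85 21.57 0.00
      vertex 16.85 21.57 25.97
    endloop
  endfacet
  facet normal 0.7432 0.6691 0.0000
    outer loop
      vertex 22.09 15.75 0.00
      vertex 16.85 21.57 25.97
      vertex 22.09 15.75 25.97
    endloop
  endfacet
  facet normal 0.1403 0.9901 0.0000
    outer loop
      vertex 16.85 21.57 0.00
      vertex 9.09 22.67 0.00
      vertex 9.09 22.67 25.97
    endloop
  endfacet
  facet normal 0.1403 0.9901 0.0000
    outer loop
      vertex 16.85 21.57 0.00
      vertex 9.09 22.67 25.97
      vertex 16.85 21.57 25.97
    endloop
  endfacet
  facet normal -0.5289 0.8487 0.0000
    outer loop
      vertex 9.09 22.67 0.00
      vertex 2.43 18.52 0.00
      vertex 2.43 18.52 25.97
    endloop
  endfacet
  facet normal -0.5289 0.8487 0.0000
    outer loop
      vertex 9.09 22.67 0.00
      vertex 2.43 18.52 25.97
      vertex 9.09 22.67 25.97
    endloop
  endfacet
  facet normal -0.9511 0.3089 0.0000
    outer loop
      vertex 2.43 18.52 0.00
      vertex 0.01 11.07 0.00
      vertex 0.01 11.07 25.97
    endloop
  endfacet
  facet normal -0.9511 0.3089 0.0000
    outer loop
      vertex 2.43 18.52 0.00
      vertex 0.01 11.07 25.97
      vertex 2.43 18.52 25.97
    endloop
  endfacet
  facet normal -0.9275 -0.3738 0.0000
    outer loop
      vertex 0.01 11.07 0.00
      vertex 2.94 3.80 0.00
      vertex 2.94 3.80 25.97
    endloop
  endfacet
  facet normal -0.9275 -0.3738 0.0000
    outer loop
      vertex 0.01 11.07 0.00
      vertex 2.94 3.80 25.97
      vertex 0.01 11.07 25.97
    endloop
  endfacet
  facet normal -0.4705 -0.8824 0.0000
    outer loop
      vertex 2.94 3.80 0.00
      vertex 9.86 0.11 0.00
      vertex 9.86 0.11 25.97
    endloop
  endfacet
  facet normal -0.4705 -0.8824 0.0000
    outer loop
      vertex 2.94 3.80 0.00
      vertex 9.86 0.11 25.97
      vertex 2.94 3.80 25.97
    endloop
  endfacet
  facet normal 0.2079 -0.9782 0.0000
    outer loop
      vertex 9.86 0.11 0.00
      vertex 17.53 1.74 0.00
      vertex 17.53 1.74 25.97
    endloop
  endfacet
  facet normal 0.2079 -0.9782 0.0000
    outer loop
      vertex 9.86 0.11 0.00
      vertex 17.53 1.74 25.97
      vertex 9.86 0.11 25.97
    endloop
  endfacet
  facet normal 0.7874 -0.6164 0.0000
    outer loop
      vertex 17.53 1.74 0.00
      vertex 22.36 7.91 0.00
      vertex 22.36 7.91 25.97
    endloop
  endfacet
  facet normal 0.7874 -0.6164 0.0000
    outer loop
      vertex 17.53 1.74 0.00
      vertex 22.36 7.91 25.97
      vertex 17.53 1.74 25.97
    endloop
  endfacet
  facet normal 0.9994 0.0344 0.0000
    outer loop
      vertex 22.36 7.91 0.00
      vertex 22.09 15.75 0.00
      vertex 22.09 15.75 25.97
    endloop
  endfacet
  facet normal 0.9994 0.0344 0.0000
    outer loop
      vertex 22.36 7.91 0.00
      vertex 22.09 15.75 25.97
      vertex 22.36 7.91 25.97
    endloop
  endfacet
endsolid part

The G0 Z moves step by Δz≈3.71 mm. Every layer's G1 loop is the same polygon, so the solid is a straight extrusion of it from z=0 to z≈26. Closing with flat bottom and top caps and triangulating gives 32 facets — a regular 9-sided prism (a cylinder approximated with 9 flat sides), circumscribed radius ≈ 11.5 mm, height ≈ 26 mm.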